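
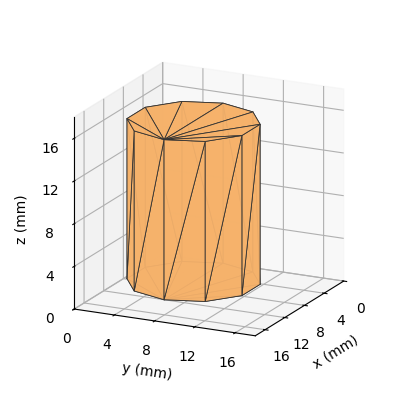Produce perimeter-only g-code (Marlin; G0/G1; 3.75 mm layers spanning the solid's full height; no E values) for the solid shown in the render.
Reading the render: the shape is a regular 10-sided prism (a cylinder approximated with 10 flat sides), circumscribed radius ≈ 6 mm, height ≈ 15 mm (dimensions read to the nearest mm from the axis ticks). For the g-code, the solid's height is divided into equal slices at the stated Δz and each level perimeter traced with G1 moves after a G0 lift.

; perimeter-only toolpath
G21 ; units = mm
G90 ; absolute positioning
G28 ; home
; layer 1
G0 Z3.75
G0 X12.00 Y6.00
G1 X10.85 Y9.53
G1 X7.85 Y11.71
G1 X4.15 Y11.71
G1 X1.15 Y9.53
G1 X0.00 Y6.00
G1 X1.15 Y2.47
G1 X4.15 Y0.29
G1 X7.85 Y0.29
G1 X10.85 Y2.47
G1 X12.00 Y6.00
; layer 2
G0 Z7.50
G0 X12.00 Y6.00
G1 X10.85 Y9.53
G1 X7.85 Y11.71
G1 X4.15 Y11.71
G1 X1.15 Y9.53
G1 X0.00 Y6.00
G1 X1.15 Y2.47
G1 X4.15 Y0.29
G1 X7.85 Y0.29
G1 X10.85 Y2.47
G1 X12.00 Y6.00
; layer 3
G0 Z11.25
G0 X12.00 Y6.00
G1 X10.85 Y9.53
G1 X7.85 Y11.71
G1 X4.15 Y11.71
G1 X1.15 Y9.53
G1 X0.00 Y6.00
G1 X1.15 Y2.47
G1 X4.15 Y0.29
G1 X7.85 Y0.29
G1 X10.85 Y2.47
G1 X12.00 Y6.00
; layer 4
G0 Z15.00
G0 X12.00 Y6.00
G1 X10.85 Y9.53
G1 X7.85 Y11.71
G1 X4.15 Y11.71
G1 X1.15 Y9.53
G1 X0.00 Y6.00
G1 X1.15 Y2.47
G1 X4.15 Y0.29
G1 X7.85 Y0.29
G1 X10.85 Y2.47
G1 X12.00 Y6.00
M2 ; end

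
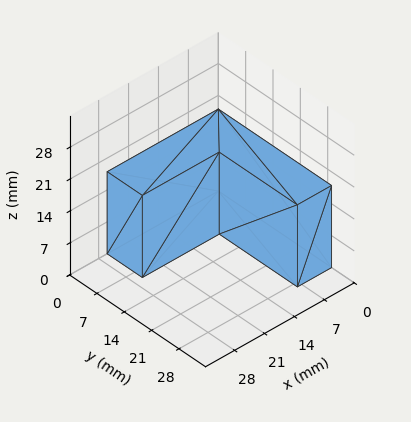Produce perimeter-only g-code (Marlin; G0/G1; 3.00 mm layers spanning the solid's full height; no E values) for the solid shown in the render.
Reading the render: the shape is an L-shaped prism: outer 26 × 29 mm, arm thicknesses ≈ 9 mm (horizontal) and 8 mm (vertical), extruded 18 mm in z (dimensions read to the nearest mm from the axis ticks). For the g-code, the solid's height is divided into equal slices at the stated Δz and each level perimeter traced with G1 moves after a G0 lift.

; perimeter-only toolpath
G21 ; units = mm
G90 ; absolute positioning
G28 ; home
; layer 1
G0 Z3.00
G0 X0.00 Y0.00
G1 X26.00 Y0.00
G1 X26.00 Y9.00
G1 X8.00 Y9.00
G1 X8.00 Y29.00
G1 X0.00 Y29.00
G1 X0.00 Y0.00
; layer 2
G0 Z6.00
G0 X0.00 Y0.00
G1 X26.00 Y0.00
G1 X26.00 Y9.00
G1 X8.00 Y9.00
G1 X8.00 Y29.00
G1 X0.00 Y29.00
G1 X0.00 Y0.00
; layer 3
G0 Z9.00
G0 X0.00 Y0.00
G1 X26.00 Y0.00
G1 X26.00 Y9.00
G1 X8.00 Y9.00
G1 X8.00 Y29.00
G1 X0.00 Y29.00
G1 X0.00 Y0.00
; layer 4
G0 Z12.00
G0 X0.00 Y0.00
G1 X26.00 Y0.00
G1 X26.00 Y9.00
G1 X8.00 Y9.00
G1 X8.00 Y29.00
G1 X0.00 Y29.00
G1 X0.00 Y0.00
; layer 5
G0 Z15.00
G0 X0.00 Y0.00
G1 X26.00 Y0.00
G1 X26.00 Y9.00
G1 X8.00 Y9.00
G1 X8.00 Y29.00
G1 X0.00 Y29.00
G1 X0.00 Y0.00
; layer 6
G0 Z18.00
G0 X0.00 Y0.00
G1 X26.00 Y0.00
G1 X26.00 Y9.00
G1 X8.00 Y9.00
G1 X8.00 Y29.00
G1 X0.00 Y29.00
G1 X0.00 Y0.00
M2 ; end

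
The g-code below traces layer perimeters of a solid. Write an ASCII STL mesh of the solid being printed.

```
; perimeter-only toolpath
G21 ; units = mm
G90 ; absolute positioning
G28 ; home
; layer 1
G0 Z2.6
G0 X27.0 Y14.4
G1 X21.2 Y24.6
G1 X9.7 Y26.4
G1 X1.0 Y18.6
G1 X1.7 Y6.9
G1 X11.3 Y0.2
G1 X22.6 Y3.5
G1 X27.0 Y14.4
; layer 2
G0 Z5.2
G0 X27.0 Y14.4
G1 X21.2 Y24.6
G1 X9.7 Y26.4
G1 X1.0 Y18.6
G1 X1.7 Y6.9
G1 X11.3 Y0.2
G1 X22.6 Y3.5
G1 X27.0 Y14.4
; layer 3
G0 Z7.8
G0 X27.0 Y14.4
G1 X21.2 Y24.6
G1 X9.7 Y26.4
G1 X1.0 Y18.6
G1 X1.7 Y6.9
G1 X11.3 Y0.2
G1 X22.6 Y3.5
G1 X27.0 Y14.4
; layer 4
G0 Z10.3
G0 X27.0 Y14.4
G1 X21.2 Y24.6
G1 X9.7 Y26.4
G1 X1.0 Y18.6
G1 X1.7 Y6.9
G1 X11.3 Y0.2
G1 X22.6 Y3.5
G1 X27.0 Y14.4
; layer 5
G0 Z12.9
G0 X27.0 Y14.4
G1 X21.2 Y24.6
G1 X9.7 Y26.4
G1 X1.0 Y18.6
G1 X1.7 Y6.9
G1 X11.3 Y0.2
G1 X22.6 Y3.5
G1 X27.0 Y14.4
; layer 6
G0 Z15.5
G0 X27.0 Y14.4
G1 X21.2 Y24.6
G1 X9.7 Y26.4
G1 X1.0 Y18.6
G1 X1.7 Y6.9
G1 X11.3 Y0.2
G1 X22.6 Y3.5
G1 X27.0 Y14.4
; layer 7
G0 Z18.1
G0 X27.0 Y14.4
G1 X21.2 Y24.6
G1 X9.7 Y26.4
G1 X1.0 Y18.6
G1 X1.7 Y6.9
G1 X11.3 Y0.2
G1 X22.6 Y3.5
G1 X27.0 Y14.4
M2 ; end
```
solid part
  facet normal 0.0000 0.0000 -1.0000
    outer loop
      vertex 9.7 26.4 0.0
      vertex 21.2 24.6 0.0
      vertex 27.0 14.4 0.0
    endloop
  endfacet
  facet normal 0.0000 0.0000 -1.0000
    outer loop
      vertex 1.0 18.6 0.0
      vertex 9.7 26.4 0.0
      vertex 27.0 14.4 0.0
    endloop
  endfacet
  facet normal 0.0000 0.0000 -1.0000
    outer loop
      vertex 1.7 6.9 0.0
      vertex 1.0 18.6 0.0
      vertex 27.0 14.4 0.0
    endloop
  endfacet
  facet normal 0.0000 0.0000 -1.0000
    outer loop
      vertex 11.3 0.2 0.0
      vertex 1.7 6.9 0.0
      vertex 27.0 14.4 0.0
    endloop
  endfacet
  facet normal 0.0000 0.0000 -1.0000
    outer loop
      vertex 22.6 3.5 0.0
      vertex 11.3 0.2 0.0
      vertex 27.0 14.4 0.0
    endloop
  endfacet
  facet normal 0.0000 0.0000 1.0000
    outer loop
      vertex 27.0 14.4 18.1
      vertex 21.2 24.6 18.1
      vertex 9.7 26.4 18.1
    endloop
  endfacet
  facet normal 0.0000 0.0000 1.0000
    outer loop
      vertex 27.0 14.4 18.1
      vertex 9.7 26.4 18.1
      vertex 1.0 18.6 18.1
    endloop
  endfacet
  facet normal 0.0000 0.0000 1.0000
    outer loop
      vertex 27.0 14.4 18.1
      vertex 1.0 18.6 18.1
      vertex 1.7 6.9 18.1
    endloop
  endfacet
  facet normal 0.0000 0.0000 1.0000
    outer loop
      vertex 27.0 14.4 18.1
      vertex 1.7 6.9 18.1
      vertex 11.3 0.2 18.1
    endloop
  endfacet
  facet normal 0.0000 0.0000 1.0000
    outer loop
      vertex 27.0 14.4 18.1
      vertex 11.3 0.2 18.1
      vertex 22.6 3.5 18.1
    endloop
  endfacet
  facet normal 0.8693 0.4943 0.0000
    outer loop
      vertex 27.0 14.4 0.0
      vertex 21.2 24.6 0.0
      vertex 21.2 24.6 18.1
    endloop
  endfacet
  facet normal 0.8693 0.4943 0.0000
    outer loop
      vertex 27.0 14.4 0.0
      vertex 21.2 24.6 18.1
      vertex 27.0 14.4 18.1
    endloop
  endfacet
  facet normal 0.1546 0.9880 0.0000
    outer loop
      vertex 21.2 24.6 0.0
      vertex 9.7 26.4 0.0
      vertex 9.7 26.4 18.1
    endloop
  endfacet
  facet normal 0.1546 0.9880 0.0000
    outer loop
      vertex 21.2 24.6 0.0
      vertex 9.7 26.4 18.1
      vertex 21.2 24.6 18.1
    endloop
  endfacet
  facet normal -0.6675 0.7446 0.0000
    outer loop
      vertex 9.7 26.4 0.0
      vertex 1.0 18.6 0.0
      vertex 1.0 18.6 18.1
    endloop
  endfacet
  facet normal -0.6675 0.7446 0.0000
    outer loop
      vertex 9.7 26.4 0.0
      vertex 1.0 18.6 18.1
      vertex 9.7 26.4 18.1
    endloop
  endfacet
  facet normal -0.9982 -0.0597 0.0000
    outer loop
      vertex 1.0 18.6 0.0
      vertex 1.7 6.9 0.0
      vertex 1.7 6.9 18.1
    endloop
  endfacet
  facet normal -0.9982 -0.0597 0.0000
    outer loop
      vertex 1.0 18.6 0.0
      vertex 1.7 6.9 18.1
      vertex 1.0 18.6 18.1
    endloop
  endfacet
  facet normal -0.5723 -0.8200 0.0000
    outer loop
      vertex 1.7 6.9 0.0
      vertex 11.3 0.2 0.0
      vertex 11.3 0.2 18.1
    endloop
  endfacet
  facet normal -0.5723 -0.8200 0.0000
    outer loop
      vertex 1.7 6.9 0.0
      vertex 11.3 0.2 18.1
      vertex 1.7 6.9 18.1
    endloop
  endfacet
  facet normal 0.2803 -0.9599 0.0000
    outer loop
      vertex 11.3 0.2 0.0
      vertex 22.6 3.5 0.0
      vertex 22.6 3.5 18.1
    endloop
  endfacet
  facet normal 0.2803 -0.9599 0.0000
    outer loop
      vertex 11.3 0.2 0.0
      vertex 22.6 3.5 18.1
      vertex 11.3 0.2 18.1
    endloop
  endfacet
  facet normal 0.9273 -0.3743 0.0000
    outer loop
      vertex 22.6 3.5 0.0
      vertex 27.0 14.4 0.0
      vertex 27.0 14.4 18.1
    endloop
  endfacet
  facet normal 0.9273 -0.3743 0.0000
    outer loop
      vertex 22.6 3.5 0.0
      vertex 27.0 14.4 18.1
      vertex 22.6 3.5 18.1
    endloop
  endfacet
endsolid part

The G0 Z moves step by Δz≈2.6 mm. Every layer's G1 loop is the same polygon, so the solid is a straight extrusion of it from z=0 to z≈18.1. Closing with flat bottom and top caps and triangulating gives 24 facets — a regular 7-sided prism (a cylinder approximated with 7 flat sides), circumscribed radius ≈ 13.5 mm, height ≈ 18.1 mm.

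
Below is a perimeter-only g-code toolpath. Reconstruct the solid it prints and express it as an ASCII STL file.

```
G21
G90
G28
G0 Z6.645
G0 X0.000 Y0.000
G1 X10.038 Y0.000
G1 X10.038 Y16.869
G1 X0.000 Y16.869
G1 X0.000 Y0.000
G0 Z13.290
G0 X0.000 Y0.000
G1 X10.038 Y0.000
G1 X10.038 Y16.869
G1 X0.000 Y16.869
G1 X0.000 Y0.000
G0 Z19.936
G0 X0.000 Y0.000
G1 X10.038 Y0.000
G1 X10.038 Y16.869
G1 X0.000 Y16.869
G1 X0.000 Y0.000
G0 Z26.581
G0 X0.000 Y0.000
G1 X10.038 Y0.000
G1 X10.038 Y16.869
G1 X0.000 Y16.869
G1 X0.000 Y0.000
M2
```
solid part
  facet normal 0.0000 0.0000 -1.0000
    outer loop
      vertex 10.038 16.869 0.000
      vertex 10.038 0.000 0.000
      vertex 0.000 0.000 0.000
    endloop
  endfacet
  facet normal 0.0000 0.0000 -1.0000
    outer loop
      vertex 0.000 16.869 0.000
      vertex 10.038 16.869 0.000
      vertex 0.000 0.000 0.000
    endloop
  endfacet
  facet normal 0.0000 0.0000 1.0000
    outer loop
      vertex 0.000 0.000 26.581
      vertex 10.038 0.000 26.581
      vertex 10.038 16.869 26.581
    endloop
  endfacet
  facet normal 0.0000 0.0000 1.0000
    outer loop
      vertex 0.000 0.000 26.581
      vertex 10.038 16.869 26.581
      vertex 0.000 16.869 26.581
    endloop
  endfacet
  facet normal 0.0000 -1.0000 0.0000
    outer loop
      vertex 0.000 0.000 0.000
      vertex 10.038 0.000 0.000
      vertex 10.038 0.000 26.581
    endloop
  endfacet
  facet normal 0.0000 -1.0000 0.0000
    outer loop
      vertex 0.000 0.000 0.000
      vertex 10.038 0.000 26.581
      vertex 0.000 0.000 26.581
    endloop
  endfacet
  facet normal 0.0000 1.0000 0.0000
    outer loop
      vertex 10.038 16.869 26.581
      vertex 10.038 16.869 0.000
      vertex 0.000 16.869 0.000
    endloop
  endfacet
  facet normal 0.0000 1.0000 0.0000
    outer loop
      vertex 0.000 16.869 26.581
      vertex 10.038 16.869 26.581
      vertex 0.000 16.869 0.000
    endloop
  endfacet
  facet normal -1.0000 0.0000 0.0000
    outer loop
      vertex 0.000 16.869 26.581
      vertex 0.000 16.869 0.000
      vertex 0.000 0.000 0.000
    endloop
  endfacet
  facet normal -1.0000 0.0000 0.0000
    outer loop
      vertex 0.000 0.000 26.581
      vertex 0.000 16.869 26.581
      vertex 0.000 0.000 0.000
    endloop
  endfacet
  facet normal 1.0000 0.0000 0.0000
    outer loop
      vertex 10.038 0.000 0.000
      vertex 10.038 16.869 0.000
      vertex 10.038 16.869 26.581
    endloop
  endfacet
  facet normal 1.0000 0.0000 0.0000
    outer loop
      vertex 10.038 0.000 0.000
      vertex 10.038 16.869 26.581
      vertex 10.038 0.000 26.581
    endloop
  endfacet
endsolid part

The G0 Z moves step by Δz≈6.645 mm. Every layer's G1 loop is the same polygon, so the solid is a straight extrusion of it from z=0 to z≈26.6. Closing with flat bottom and top caps and triangulating gives 12 facets — a rectangular box, roughly 10 × 16.9 mm footprint and 26.6 mm tall.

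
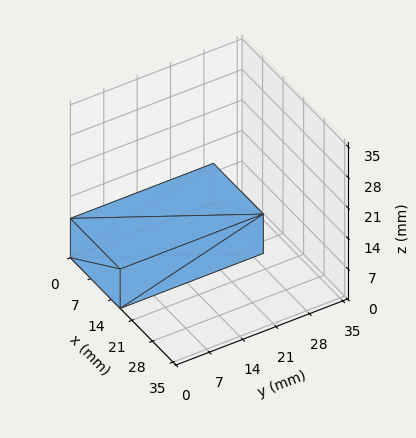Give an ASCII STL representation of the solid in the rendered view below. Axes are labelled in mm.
Reading the render: the shape is a rectangular box, roughly 17 × 30 mm footprint and 9 mm tall (dimensions read to the nearest mm from the axis ticks). For the STL, each face is triangulated and given an outward normal.

solid part
  facet normal 0.0000 0.0000 -1.0000
    outer loop
      vertex 17.00 30.00 0.00
      vertex 17.00 0.00 0.00
      vertex 0.00 0.00 0.00
    endloop
  endfacet
  facet normal 0.0000 0.0000 -1.0000
    outer loop
      vertex 0.00 30.00 0.00
      vertex 17.00 30.00 0.00
      vertex 0.00 0.00 0.00
    endloop
  endfacet
  facet normal 0.0000 0.0000 1.0000
    outer loop
      vertex 0.00 0.00 9.00
      vertex 17.00 0.00 9.00
      vertex 17.00 30.00 9.00
    endloop
  endfacet
  facet normal 0.0000 0.0000 1.0000
    outer loop
      vertex 0.00 0.00 9.00
      vertex 17.00 30.00 9.00
      vertex 0.00 30.00 9.00
    endloop
  endfacet
  facet normal 0.0000 -1.0000 0.0000
    outer loop
      vertex 0.00 0.00 0.00
      vertex 17.00 0.00 0.00
      vertex 17.00 0.00 9.00
    endloop
  endfacet
  facet normal 0.0000 -1.0000 0.0000
    outer loop
      vertex 0.00 0.00 0.00
      vertex 17.00 0.00 9.00
      vertex 0.00 0.00 9.00
    endloop
  endfacet
  facet normal 0.0000 1.0000 0.0000
    outer loop
      vertex 17.00 30.00 9.00
      vertex 17.00 30.00 0.00
      vertex 0.00 30.00 0.00
    endloop
  endfacet
  facet normal 0.0000 1.0000 0.0000
    outer loop
      vertex 0.00 30.00 9.00
      vertex 17.00 30.00 9.00
      vertex 0.00 30.00 0.00
    endloop
  endfacet
  facet normal -1.0000 0.0000 0.0000
    outer loop
      vertex 0.00 30.00 9.00
      vertex 0.00 30.00 0.00
      vertex 0.00 0.00 0.00
    endloop
  endfacet
  facet normal -1.0000 0.0000 0.0000
    outer loop
      vertex 0.00 0.00 9.00
      vertex 0.00 30.00 9.00
      vertex 0.00 0.00 0.00
    endloop
  endfacet
  facet normal 1.0000 0.0000 0.0000
    outer loop
      vertex 17.00 0.00 0.00
      vertex 17.00 30.00 0.00
      vertex 17.00 30.00 9.00
    endloop
  endfacet
  facet normal 1.0000 0.0000 0.0000
    outer loop
      vertex 17.00 0.00 0.00
      vertex 17.00 30.00 9.00
      vertex 17.00 0.00 9.00
    endloop
  endfacet
endsolid part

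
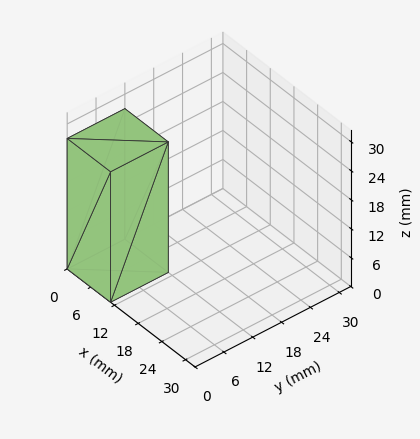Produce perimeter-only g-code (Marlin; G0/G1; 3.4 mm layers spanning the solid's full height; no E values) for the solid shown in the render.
Reading the render: the shape is a rectangular box, roughly 11 × 12 mm footprint and 27 mm tall (dimensions read to the nearest mm from the axis ticks). For the g-code, the solid's height is divided into equal slices at the stated Δz and each level perimeter traced with G1 moves after a G0 lift.

; perimeter-only toolpath
G21 ; units = mm
G90 ; absolute positioning
G28 ; home
; layer 1
G0 Z3.4
G0 X0.0 Y0.0
G1 X11.0 Y0.0
G1 X11.0 Y12.0
G1 X0.0 Y12.0
G1 X0.0 Y0.0
; layer 2
G0 Z6.8
G0 X0.0 Y0.0
G1 X11.0 Y0.0
G1 X11.0 Y12.0
G1 X0.0 Y12.0
G1 X0.0 Y0.0
; layer 3
G0 Z10.1
G0 X0.0 Y0.0
G1 X11.0 Y0.0
G1 X11.0 Y12.0
G1 X0.0 Y12.0
G1 X0.0 Y0.0
; layer 4
G0 Z13.5
G0 X0.0 Y0.0
G1 X11.0 Y0.0
G1 X11.0 Y12.0
G1 X0.0 Y12.0
G1 X0.0 Y0.0
; layer 5
G0 Z16.9
G0 X0.0 Y0.0
G1 X11.0 Y0.0
G1 X11.0 Y12.0
G1 X0.0 Y12.0
G1 X0.0 Y0.0
; layer 6
G0 Z20.2
G0 X0.0 Y0.0
G1 X11.0 Y0.0
G1 X11.0 Y12.0
G1 X0.0 Y12.0
G1 X0.0 Y0.0
; layer 7
G0 Z23.6
G0 X0.0 Y0.0
G1 X11.0 Y0.0
G1 X11.0 Y12.0
G1 X0.0 Y12.0
G1 X0.0 Y0.0
; layer 8
G0 Z27.0
G0 X0.0 Y0.0
G1 X11.0 Y0.0
G1 X11.0 Y12.0
G1 X0.0 Y12.0
G1 X0.0 Y0.0
M2 ; end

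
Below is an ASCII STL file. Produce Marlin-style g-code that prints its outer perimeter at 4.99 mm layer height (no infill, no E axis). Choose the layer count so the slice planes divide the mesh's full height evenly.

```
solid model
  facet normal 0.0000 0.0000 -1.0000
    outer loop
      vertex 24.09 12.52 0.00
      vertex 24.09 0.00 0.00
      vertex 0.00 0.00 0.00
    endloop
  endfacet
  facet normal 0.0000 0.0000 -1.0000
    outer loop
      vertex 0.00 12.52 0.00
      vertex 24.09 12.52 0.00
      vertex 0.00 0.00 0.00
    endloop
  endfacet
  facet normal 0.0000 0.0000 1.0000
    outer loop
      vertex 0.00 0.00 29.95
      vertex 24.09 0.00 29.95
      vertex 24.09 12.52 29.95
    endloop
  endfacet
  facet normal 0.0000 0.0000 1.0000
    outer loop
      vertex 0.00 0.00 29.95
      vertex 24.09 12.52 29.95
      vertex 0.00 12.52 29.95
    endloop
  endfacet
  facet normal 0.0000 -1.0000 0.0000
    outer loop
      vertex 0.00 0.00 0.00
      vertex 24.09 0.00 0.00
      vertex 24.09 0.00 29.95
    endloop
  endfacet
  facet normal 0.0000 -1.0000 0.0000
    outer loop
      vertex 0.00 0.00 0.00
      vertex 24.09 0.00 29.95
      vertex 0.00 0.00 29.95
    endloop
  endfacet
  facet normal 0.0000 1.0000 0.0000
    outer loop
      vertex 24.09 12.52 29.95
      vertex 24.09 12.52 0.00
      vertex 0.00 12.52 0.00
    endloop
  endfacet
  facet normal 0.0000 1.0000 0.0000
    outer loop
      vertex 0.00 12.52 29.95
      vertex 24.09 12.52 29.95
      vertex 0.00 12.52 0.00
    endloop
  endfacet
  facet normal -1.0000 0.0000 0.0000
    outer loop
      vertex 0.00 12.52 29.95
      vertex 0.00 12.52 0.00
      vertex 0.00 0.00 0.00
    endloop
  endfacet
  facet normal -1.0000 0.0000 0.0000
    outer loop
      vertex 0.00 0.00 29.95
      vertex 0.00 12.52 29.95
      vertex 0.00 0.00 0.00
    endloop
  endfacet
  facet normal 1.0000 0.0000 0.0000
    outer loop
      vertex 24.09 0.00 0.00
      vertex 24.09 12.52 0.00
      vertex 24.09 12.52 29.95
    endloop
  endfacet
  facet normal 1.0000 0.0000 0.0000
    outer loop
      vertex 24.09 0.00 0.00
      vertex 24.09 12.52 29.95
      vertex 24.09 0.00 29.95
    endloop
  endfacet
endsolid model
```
; perimeter-only toolpath
G21 ; units = mm
G90 ; absolute positioning
G28 ; home
; layer 1
G0 Z4.99
G0 X0.00 Y0.00
G1 X24.09 Y0.00
G1 X24.09 Y12.52
G1 X0.00 Y12.52
G1 X0.00 Y0.00
; layer 2
G0 Z9.98
G0 X0.00 Y0.00
G1 X24.09 Y0.00
G1 X24.09 Y12.52
G1 X0.00 Y12.52
G1 X0.00 Y0.00
; layer 3
G0 Z14.97
G0 X0.00 Y0.00
G1 X24.09 Y0.00
G1 X24.09 Y12.52
G1 X0.00 Y12.52
G1 X0.00 Y0.00
; layer 4
G0 Z19.97
G0 X0.00 Y0.00
G1 X24.09 Y0.00
G1 X24.09 Y12.52
G1 X0.00 Y12.52
G1 X0.00 Y0.00
; layer 5
G0 Z24.96
G0 X0.00 Y0.00
G1 X24.09 Y0.00
G1 X24.09 Y12.52
G1 X0.00 Y12.52
G1 X0.00 Y0.00
; layer 6
G0 Z29.95
G0 X0.00 Y0.00
G1 X24.09 Y0.00
G1 X24.09 Y12.52
G1 X0.00 Y12.52
G1 X0.00 Y0.00
M2 ; end

The solid is a rectangular box, roughly 24.1 × 12.5 mm footprint and 29.9 mm tall. Slicing at Δz = 4.99 mm — 6 equal slices spanning the solid's height, so layer i sits at z = i·h/6 — gives 6 non-empty perimeters. Each is a 4-segment closed polygon; G0 lifts to the layer z and rapids to the start vertex, then G1 traces the edges.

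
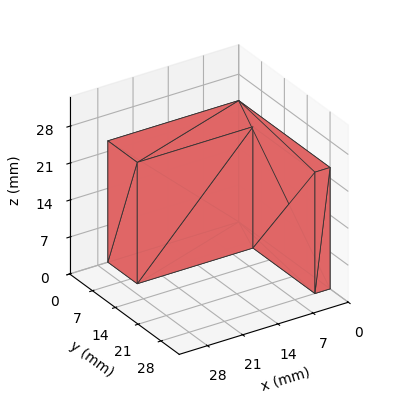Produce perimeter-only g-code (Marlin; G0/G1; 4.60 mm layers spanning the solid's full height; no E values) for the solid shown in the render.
Reading the render: the shape is an L-shaped prism: outer 26 × 28 mm, arm thicknesses ≈ 9 mm (horizontal) and 3 mm (vertical), extruded 23 mm in z (dimensions read to the nearest mm from the axis ticks). For the g-code, the solid's height is divided into equal slices at the stated Δz and each level perimeter traced with G1 moves after a G0 lift.

; perimeter-only toolpath
G21 ; units = mm
G90 ; absolute positioning
G28 ; home
; layer 1
G0 Z4.60
G0 X0.00 Y0.00
G1 X26.00 Y0.00
G1 X26.00 Y9.00
G1 X3.00 Y9.00
G1 X3.00 Y28.00
G1 X0.00 Y28.00
G1 X0.00 Y0.00
; layer 2
G0 Z9.20
G0 X0.00 Y0.00
G1 X26.00 Y0.00
G1 X26.00 Y9.00
G1 X3.00 Y9.00
G1 X3.00 Y28.00
G1 X0.00 Y28.00
G1 X0.00 Y0.00
; layer 3
G0 Z13.80
G0 X0.00 Y0.00
G1 X26.00 Y0.00
G1 X26.00 Y9.00
G1 X3.00 Y9.00
G1 X3.00 Y28.00
G1 X0.00 Y28.00
G1 X0.00 Y0.00
; layer 4
G0 Z18.40
G0 X0.00 Y0.00
G1 X26.00 Y0.00
G1 X26.00 Y9.00
G1 X3.00 Y9.00
G1 X3.00 Y28.00
G1 X0.00 Y28.00
G1 X0.00 Y0.00
; layer 5
G0 Z23.00
G0 X0.00 Y0.00
G1 X26.00 Y0.00
G1 X26.00 Y9.00
G1 X3.00 Y9.00
G1 X3.00 Y28.00
G1 X0.00 Y28.00
G1 X0.00 Y0.00
M2 ; end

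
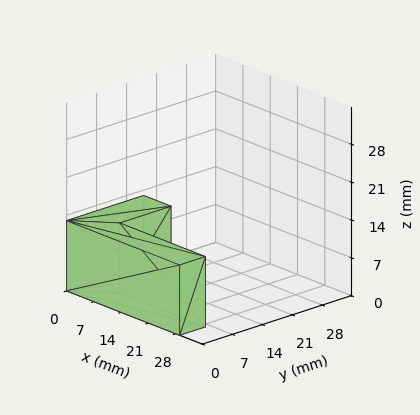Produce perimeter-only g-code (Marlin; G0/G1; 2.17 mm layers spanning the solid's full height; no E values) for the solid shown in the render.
Reading the render: the shape is an L-shaped prism: outer 29 × 18 mm, arm thicknesses ≈ 6 mm (horizontal) and 7 mm (vertical), extruded 13 mm in z (dimensions read to the nearest mm from the axis ticks). For the g-code, the solid's height is divided into equal slices at the stated Δz and each level perimeter traced with G1 moves after a G0 lift.

; perimeter-only toolpath
G21 ; units = mm
G90 ; absolute positioning
G28 ; home
; layer 1
G0 Z2.17
G0 X0.00 Y0.00
G1 X29.00 Y0.00
G1 X29.00 Y6.00
G1 X7.00 Y6.00
G1 X7.00 Y18.00
G1 X0.00 Y18.00
G1 X0.00 Y0.00
; layer 2
G0 Z4.33
G0 X0.00 Y0.00
G1 X29.00 Y0.00
G1 X29.00 Y6.00
G1 X7.00 Y6.00
G1 X7.00 Y18.00
G1 X0.00 Y18.00
G1 X0.00 Y0.00
; layer 3
G0 Z6.50
G0 X0.00 Y0.00
G1 X29.00 Y0.00
G1 X29.00 Y6.00
G1 X7.00 Y6.00
G1 X7.00 Y18.00
G1 X0.00 Y18.00
G1 X0.00 Y0.00
; layer 4
G0 Z8.67
G0 X0.00 Y0.00
G1 X29.00 Y0.00
G1 X29.00 Y6.00
G1 X7.00 Y6.00
G1 X7.00 Y18.00
G1 X0.00 Y18.00
G1 X0.00 Y0.00
; layer 5
G0 Z10.83
G0 X0.00 Y0.00
G1 X29.00 Y0.00
G1 X29.00 Y6.00
G1 X7.00 Y6.00
G1 X7.00 Y18.00
G1 X0.00 Y18.00
G1 X0.00 Y0.00
; layer 6
G0 Z13.00
G0 X0.00 Y0.00
G1 X29.00 Y0.00
G1 X29.00 Y6.00
G1 X7.00 Y6.00
G1 X7.00 Y18.00
G1 X0.00 Y18.00
G1 X0.00 Y0.00
M2 ; end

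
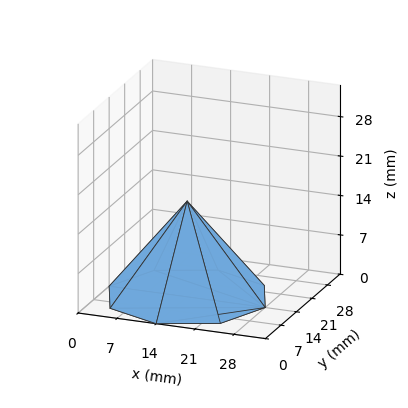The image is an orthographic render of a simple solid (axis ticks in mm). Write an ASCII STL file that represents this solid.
Reading the render: the shape is a regular 8-sided pyramid, base circumscribed radius ≈ 14 mm, apex at z ≈ 17 mm (dimensions read to the nearest mm from the axis ticks). For the STL, each face is triangulated and given an outward normal.

solid part
  facet normal 0.0000 0.0000 -1.0000
    outer loop
      vertex 14.000 28.000 0.000
      vertex 23.899 23.899 0.000
      vertex 28.000 14.000 0.000
    endloop
  endfacet
  facet normal 0.0000 0.0000 -1.0000
    outer loop
      vertex 4.101 23.899 0.000
      vertex 14.000 28.000 0.000
      vertex 28.000 14.000 0.000
    endloop
  endfacet
  facet normal 0.0000 0.0000 -1.0000
    outer loop
      vertex 0.000 14.000 0.000
      vertex 4.101 23.899 0.000
      vertex 28.000 14.000 0.000
    endloop
  endfacet
  facet normal 0.0000 0.0000 -1.0000
    outer loop
      vertex 4.101 4.101 0.000
      vertex 0.000 14.000 0.000
      vertex 28.000 14.000 0.000
    endloop
  endfacet
  facet normal 0.0000 0.0000 -1.0000
    outer loop
      vertex 14.000 0.000 0.000
      vertex 4.101 4.101 0.000
      vertex 28.000 14.000 0.000
    endloop
  endfacet
  facet normal 0.0000 0.0000 -1.0000
    outer loop
      vertex 23.899 4.101 0.000
      vertex 14.000 0.000 0.000
      vertex 28.000 14.000 0.000
    endloop
  endfacet
  facet normal 0.7352 0.3046 0.6055
    outer loop
      vertex 28.000 14.000 0.000
      vertex 23.899 23.899 0.000
      vertex 14.000 14.000 17.000
    endloop
  endfacet
  facet normal 0.3046 0.7352 0.6055
    outer loop
      vertex 23.899 23.899 0.000
      vertex 14.000 28.000 0.000
      vertex 14.000 14.000 17.000
    endloop
  endfacet
  facet normal -0.3046 0.7352 0.6055
    outer loop
      vertex 14.000 28.000 0.000
      vertex 4.101 23.899 0.000
      vertex 14.000 14.000 17.000
    endloop
  endfacet
  facet normal -0.7352 0.3046 0.6055
    outer loop
      vertex 4.101 23.899 0.000
      vertex 0.000 14.000 0.000
      vertex 14.000 14.000 17.000
    endloop
  endfacet
  facet normal -0.7352 -0.3046 0.6055
    outer loop
      vertex 0.000 14.000 0.000
      vertex 4.101 4.101 0.000
      vertex 14.000 14.000 17.000
    endloop
  endfacet
  facet normal -0.3046 -0.7352 0.6055
    outer loop
      vertex 4.101 4.101 0.000
      vertex 14.000 0.000 0.000
      vertex 14.000 14.000 17.000
    endloop
  endfacet
  facet normal 0.3046 -0.7352 0.6055
    outer loop
      vertex 14.000 0.000 0.000
      vertex 23.899 4.101 0.000
      vertex 14.000 14.000 17.000
    endloop
  endfacet
  facet normal 0.7352 -0.3046 0.6055
    outer loop
      vertex 23.899 4.101 0.000
      vertex 28.000 14.000 0.000
      vertex 14.000 14.000 17.000
    endloop
  endfacet
endsolid part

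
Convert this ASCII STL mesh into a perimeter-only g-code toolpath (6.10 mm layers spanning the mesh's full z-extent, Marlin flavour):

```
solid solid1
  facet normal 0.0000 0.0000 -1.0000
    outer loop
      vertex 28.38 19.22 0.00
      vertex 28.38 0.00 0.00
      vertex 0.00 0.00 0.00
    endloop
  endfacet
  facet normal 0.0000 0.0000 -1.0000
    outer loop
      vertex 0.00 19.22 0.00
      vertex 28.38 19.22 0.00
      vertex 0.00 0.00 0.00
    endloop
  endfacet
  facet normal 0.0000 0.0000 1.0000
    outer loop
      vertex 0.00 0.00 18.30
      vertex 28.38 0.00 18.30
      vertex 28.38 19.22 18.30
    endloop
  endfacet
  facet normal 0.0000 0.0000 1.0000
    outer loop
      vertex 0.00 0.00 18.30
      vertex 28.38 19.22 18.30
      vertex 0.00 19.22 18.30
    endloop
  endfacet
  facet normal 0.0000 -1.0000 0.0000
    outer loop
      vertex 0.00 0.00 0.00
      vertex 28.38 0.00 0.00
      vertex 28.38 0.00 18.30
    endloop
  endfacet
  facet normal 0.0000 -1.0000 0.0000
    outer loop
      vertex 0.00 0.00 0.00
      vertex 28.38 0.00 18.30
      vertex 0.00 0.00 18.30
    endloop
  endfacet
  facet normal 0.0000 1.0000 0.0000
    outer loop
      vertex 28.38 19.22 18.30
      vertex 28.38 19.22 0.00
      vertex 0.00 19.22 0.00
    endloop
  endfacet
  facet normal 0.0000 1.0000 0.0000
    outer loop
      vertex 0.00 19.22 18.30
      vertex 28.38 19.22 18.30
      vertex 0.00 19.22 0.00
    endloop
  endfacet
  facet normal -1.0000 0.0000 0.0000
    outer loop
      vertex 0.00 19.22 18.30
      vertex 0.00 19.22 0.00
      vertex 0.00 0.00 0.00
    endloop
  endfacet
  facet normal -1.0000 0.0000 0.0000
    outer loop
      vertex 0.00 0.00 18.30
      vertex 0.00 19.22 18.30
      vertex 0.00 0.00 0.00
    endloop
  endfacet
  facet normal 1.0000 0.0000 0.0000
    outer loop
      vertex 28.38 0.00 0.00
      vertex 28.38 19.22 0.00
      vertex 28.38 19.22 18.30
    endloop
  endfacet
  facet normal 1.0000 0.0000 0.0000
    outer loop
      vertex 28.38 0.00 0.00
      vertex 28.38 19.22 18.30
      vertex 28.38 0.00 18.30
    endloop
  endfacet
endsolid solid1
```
; perimeter-only toolpath
G21 ; units = mm
G90 ; absolute positioning
G28 ; home
; layer 1
G0 Z6.10
G0 X0.00 Y0.00
G1 X28.38 Y0.00
G1 X28.38 Y19.22
G1 X0.00 Y19.22
G1 X0.00 Y0.00
; layer 2
G0 Z12.20
G0 X0.00 Y0.00
G1 X28.38 Y0.00
G1 X28.38 Y19.22
G1 X0.00 Y19.22
G1 X0.00 Y0.00
; layer 3
G0 Z18.30
G0 X0.00 Y0.00
G1 X28.38 Y0.00
G1 X28.38 Y19.22
G1 X0.00 Y19.22
G1 X0.00 Y0.00
M2 ; end

The solid is a rectangular box, roughly 28.4 × 19.2 mm footprint and 18.3 mm tall. Slicing at Δz = 6.10 mm — 3 equal slices spanning the solid's height, so layer i sits at z = i·h/3 — gives 3 non-empty perimeters. Each is a 4-segment closed polygon; G0 lifts to the layer z and rapids to the start vertex, then G1 traces the edges.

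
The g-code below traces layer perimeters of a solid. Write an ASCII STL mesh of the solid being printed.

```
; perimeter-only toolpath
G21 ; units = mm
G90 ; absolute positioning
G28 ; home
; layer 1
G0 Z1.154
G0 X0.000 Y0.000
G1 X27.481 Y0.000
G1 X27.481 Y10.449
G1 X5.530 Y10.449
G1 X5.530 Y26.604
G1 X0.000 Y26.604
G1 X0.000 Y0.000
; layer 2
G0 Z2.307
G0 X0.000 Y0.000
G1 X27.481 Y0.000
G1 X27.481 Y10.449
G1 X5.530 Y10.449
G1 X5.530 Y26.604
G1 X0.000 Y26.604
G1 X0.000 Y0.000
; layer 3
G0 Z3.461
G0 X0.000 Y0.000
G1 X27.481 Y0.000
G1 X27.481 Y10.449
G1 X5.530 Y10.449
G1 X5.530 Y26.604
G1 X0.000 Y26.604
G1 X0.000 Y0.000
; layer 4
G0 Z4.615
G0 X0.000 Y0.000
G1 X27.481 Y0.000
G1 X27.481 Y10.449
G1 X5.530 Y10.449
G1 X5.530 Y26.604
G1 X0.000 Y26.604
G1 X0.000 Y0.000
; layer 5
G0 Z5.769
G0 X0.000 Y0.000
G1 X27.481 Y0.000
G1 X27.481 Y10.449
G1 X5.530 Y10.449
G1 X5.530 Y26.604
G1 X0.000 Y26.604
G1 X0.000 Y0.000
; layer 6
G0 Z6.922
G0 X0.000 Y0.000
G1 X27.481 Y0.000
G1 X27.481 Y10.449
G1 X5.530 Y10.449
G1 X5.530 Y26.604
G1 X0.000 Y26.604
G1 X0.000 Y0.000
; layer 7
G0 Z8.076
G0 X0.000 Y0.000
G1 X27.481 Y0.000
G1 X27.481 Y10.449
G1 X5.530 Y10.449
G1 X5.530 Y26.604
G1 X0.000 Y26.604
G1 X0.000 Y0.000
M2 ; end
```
solid part
  facet normal 0.0000 0.0000 -1.0000
    outer loop
      vertex 27.481 10.449 0.000
      vertex 27.481 0.000 0.000
      vertex 0.000 0.000 0.000
    endloop
  endfacet
  facet normal 0.0000 0.0000 -1.0000
    outer loop
      vertex 5.530 10.449 0.000
      vertex 27.481 10.449 0.000
      vertex 0.000 0.000 0.000
    endloop
  endfacet
  facet normal 0.0000 0.0000 -1.0000
    outer loop
      vertex 5.530 26.604 0.000
      vertex 5.530 10.449 0.000
      vertex 0.000 0.000 0.000
    endloop
  endfacet
  facet normal 0.0000 0.0000 -1.0000
    outer loop
      vertex 0.000 26.604 0.000
      vertex 5.530 26.604 0.000
      vertex 0.000 0.000 0.000
    endloop
  endfacet
  facet normal 0.0000 0.0000 1.0000
    outer loop
      vertex 0.000 0.000 8.076
      vertex 27.481 0.000 8.076
      vertex 27.481 10.449 8.076
    endloop
  endfacet
  facet normal 0.0000 0.0000 1.0000
    outer loop
      vertex 0.000 0.000 8.076
      vertex 27.481 10.449 8.076
      vertex 5.530 10.449 8.076
    endloop
  endfacet
  facet normal 0.0000 0.0000 1.0000
    outer loop
      vertex 0.000 0.000 8.076
      vertex 5.530 10.449 8.076
      vertex 5.530 26.604 8.076
    endloop
  endfacet
  facet normal 0.0000 0.0000 1.0000
    outer loop
      vertex 0.000 0.000 8.076
      vertex 5.530 26.604 8.076
      vertex 0.000 26.604 8.076
    endloop
  endfacet
  facet normal 0.0000 -1.0000 0.0000
    outer loop
      vertex 0.000 0.000 0.000
      vertex 27.481 0.000 0.000
      vertex 27.481 0.000 8.076
    endloop
  endfacet
  facet normal 0.0000 -1.0000 0.0000
    outer loop
      vertex 0.000 0.000 0.000
      vertex 27.481 0.000 8.076
      vertex 0.000 0.000 8.076
    endloop
  endfacet
  facet normal 1.0000 0.0000 0.0000
    outer loop
      vertex 27.481 0.000 0.000
      vertex 27.481 10.449 0.000
      vertex 27.481 10.449 8.076
    endloop
  endfacet
  facet normal 1.0000 0.0000 0.0000
    outer loop
      vertex 27.481 0.000 0.000
      vertex 27.481 10.449 8.076
      vertex 27.481 0.000 8.076
    endloop
  endfacet
  facet normal 0.0000 1.0000 0.0000
    outer loop
      vertex 27.481 10.449 0.000
      vertex 5.530 10.449 0.000
      vertex 5.530 10.449 8.076
    endloop
  endfacet
  facet normal 0.0000 1.0000 0.0000
    outer loop
      vertex 27.481 10.449 0.000
      vertex 5.530 10.449 8.076
      vertex 27.481 10.449 8.076
    endloop
  endfacet
  facet normal 1.0000 0.0000 0.0000
    outer loop
      vertex 5.530 10.449 0.000
      vertex 5.530 26.604 0.000
      vertex 5.530 26.604 8.076
    endloop
  endfacet
  facet normal 1.0000 0.0000 0.0000
    outer loop
      vertex 5.530 10.449 0.000
      vertex 5.530 26.604 8.076
      vertex 5.530 10.449 8.076
    endloop
  endfacet
  facet normal 0.0000 1.0000 0.0000
    outer loop
      vertex 5.530 26.604 0.000
      vertex 0.000 26.604 0.000
      vertex 0.000 26.604 8.076
    endloop
  endfacet
  facet normal 0.0000 1.0000 0.0000
    outer loop
      vertex 5.530 26.604 0.000
      vertex 0.000 26.604 8.076
      vertex 5.530 26.604 8.076
    endloop
  endfacet
  facet normal -1.0000 0.0000 0.0000
    outer loop
      vertex 0.000 26.604 0.000
      vertex 0.000 0.000 0.000
      vertex 0.000 0.000 8.076
    endloop
  endfacet
  facet normal -1.0000 0.0000 0.0000
    outer loop
      vertex 0.000 26.604 0.000
      vertex 0.000 0.000 8.076
      vertex 0.000 26.604 8.076
    endloop
  endfacet
endsolid part

The G0 Z moves step by Δz≈1.154 mm. Every layer's G1 loop is the same polygon, so the solid is a straight extrusion of it from z=0 to z≈8.08. Closing with flat bottom and top caps and triangulating gives 20 facets — an L-shaped prism: outer 27.5 × 26.6 mm, arm thicknesses ≈ 10.4 mm (horizontal) and 5.53 mm (vertical), extruded 8.08 mm in z.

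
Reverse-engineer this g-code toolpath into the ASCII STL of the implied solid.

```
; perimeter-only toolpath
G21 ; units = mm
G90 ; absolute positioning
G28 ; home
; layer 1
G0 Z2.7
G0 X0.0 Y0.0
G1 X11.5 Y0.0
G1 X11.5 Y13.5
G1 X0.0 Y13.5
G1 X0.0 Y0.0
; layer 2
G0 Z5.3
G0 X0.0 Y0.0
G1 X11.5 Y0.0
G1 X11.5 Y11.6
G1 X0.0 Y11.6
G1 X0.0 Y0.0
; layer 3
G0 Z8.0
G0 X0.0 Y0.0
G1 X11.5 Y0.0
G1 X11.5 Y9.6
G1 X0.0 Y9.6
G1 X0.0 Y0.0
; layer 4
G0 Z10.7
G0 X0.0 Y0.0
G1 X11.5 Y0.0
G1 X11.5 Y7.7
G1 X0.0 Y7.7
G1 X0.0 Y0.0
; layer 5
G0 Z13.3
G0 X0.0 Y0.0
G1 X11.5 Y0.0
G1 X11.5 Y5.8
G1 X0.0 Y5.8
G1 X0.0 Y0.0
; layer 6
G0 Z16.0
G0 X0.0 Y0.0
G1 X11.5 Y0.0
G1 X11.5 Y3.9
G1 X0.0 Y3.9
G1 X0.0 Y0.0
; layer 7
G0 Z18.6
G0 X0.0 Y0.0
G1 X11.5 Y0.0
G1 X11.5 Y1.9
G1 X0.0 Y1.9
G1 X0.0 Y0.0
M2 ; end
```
solid part
  facet normal 0.0000 0.0000 -1.0000
    outer loop
      vertex 11.5 15.4 0.0
      vertex 11.5 0.0 0.0
      vertex 0.0 0.0 0.0
    endloop
  endfacet
  facet normal 0.0000 0.0000 -1.0000
    outer loop
      vertex 0.0 15.4 0.0
      vertex 11.5 15.4 0.0
      vertex 0.0 0.0 0.0
    endloop
  endfacet
  facet normal 0.0000 -1.0000 0.0000
    outer loop
      vertex 0.0 0.0 0.0
      vertex 11.5 0.0 0.0
      vertex 11.5 0.0 21.3
    endloop
  endfacet
  facet normal 0.0000 -1.0000 0.0000
    outer loop
      vertex 0.0 0.0 0.0
      vertex 11.5 0.0 21.3
      vertex 0.0 0.0 21.3
    endloop
  endfacet
  facet normal 0.0000 0.8104 0.5859
    outer loop
      vertex 0.0 0.0 21.3
      vertex 11.5 0.0 21.3
      vertex 11.5 15.4 0.0
    endloop
  endfacet
  facet normal 0.0000 0.8104 0.5859
    outer loop
      vertex 0.0 0.0 21.3
      vertex 11.5 15.4 0.0
      vertex 0.0 15.4 0.0
    endloop
  endfacet
  facet normal -1.0000 0.0000 0.0000
    outer loop
      vertex 0.0 0.0 21.3
      vertex 0.0 15.4 0.0
      vertex 0.0 0.0 0.0
    endloop
  endfacet
  facet normal 1.0000 0.0000 0.0000
    outer loop
      vertex 11.5 0.0 0.0
      vertex 11.5 15.4 0.0
      vertex 11.5 0.0 21.3
    endloop
  endfacet
endsolid part

The G0 Z moves step by Δz≈2.7 mm. The G1 loops shrink linearly with z, so the solid tapers from its base footprint up to z≈21.3. Closing with a flat bottom cap and the tapered top and triangulating gives 8 facets — a wedge (ramp): 11.5 × 15.4 mm base, rising to 21.3 mm along the y=0 edge and sloping linearly to z=0 at y=15.4.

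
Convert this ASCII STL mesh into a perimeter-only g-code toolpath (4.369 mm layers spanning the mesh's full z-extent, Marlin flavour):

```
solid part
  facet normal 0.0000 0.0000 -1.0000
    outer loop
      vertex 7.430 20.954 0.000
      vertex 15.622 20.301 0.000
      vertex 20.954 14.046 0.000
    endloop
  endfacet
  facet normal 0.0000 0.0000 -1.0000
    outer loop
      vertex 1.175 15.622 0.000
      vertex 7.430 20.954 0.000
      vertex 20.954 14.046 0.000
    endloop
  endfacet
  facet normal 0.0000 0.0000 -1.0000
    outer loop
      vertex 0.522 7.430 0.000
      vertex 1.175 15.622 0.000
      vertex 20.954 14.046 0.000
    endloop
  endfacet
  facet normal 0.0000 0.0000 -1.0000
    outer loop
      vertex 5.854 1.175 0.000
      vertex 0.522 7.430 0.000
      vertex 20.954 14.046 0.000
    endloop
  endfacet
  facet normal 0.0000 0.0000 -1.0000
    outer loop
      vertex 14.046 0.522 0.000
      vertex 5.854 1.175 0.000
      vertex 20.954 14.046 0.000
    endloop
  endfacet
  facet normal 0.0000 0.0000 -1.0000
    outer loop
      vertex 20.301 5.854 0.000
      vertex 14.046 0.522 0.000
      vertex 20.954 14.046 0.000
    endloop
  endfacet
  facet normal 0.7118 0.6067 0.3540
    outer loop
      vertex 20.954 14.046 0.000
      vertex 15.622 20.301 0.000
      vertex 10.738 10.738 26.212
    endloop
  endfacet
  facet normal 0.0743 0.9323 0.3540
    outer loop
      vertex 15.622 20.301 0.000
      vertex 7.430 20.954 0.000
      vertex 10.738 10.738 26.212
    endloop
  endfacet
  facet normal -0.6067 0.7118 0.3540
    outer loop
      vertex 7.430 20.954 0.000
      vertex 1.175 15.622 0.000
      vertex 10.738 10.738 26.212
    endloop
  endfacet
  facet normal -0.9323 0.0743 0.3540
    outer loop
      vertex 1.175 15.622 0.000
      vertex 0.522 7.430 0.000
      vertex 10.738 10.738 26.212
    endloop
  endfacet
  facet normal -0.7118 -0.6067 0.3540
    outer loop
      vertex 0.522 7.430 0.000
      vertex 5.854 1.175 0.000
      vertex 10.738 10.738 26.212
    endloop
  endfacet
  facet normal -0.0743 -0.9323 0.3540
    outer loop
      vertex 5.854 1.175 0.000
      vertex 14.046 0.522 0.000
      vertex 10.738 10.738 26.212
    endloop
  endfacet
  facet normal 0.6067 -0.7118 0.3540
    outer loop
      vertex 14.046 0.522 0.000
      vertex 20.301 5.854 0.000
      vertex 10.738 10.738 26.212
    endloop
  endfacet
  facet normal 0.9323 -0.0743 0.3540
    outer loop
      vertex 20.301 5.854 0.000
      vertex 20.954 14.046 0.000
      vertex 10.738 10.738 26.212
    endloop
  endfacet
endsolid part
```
; perimeter-only toolpath
G21 ; units = mm
G90 ; absolute positioning
G28 ; home
; layer 1
G0 Z4.369
G0 X19.251 Y13.495
G1 X14.808 Y18.707
G1 X7.981 Y19.251
G1 X2.769 Y14.808
G1 X2.225 Y7.981
G1 X6.668 Y2.769
G1 X13.495 Y2.225
G1 X18.707 Y6.668
G1 X19.251 Y13.495
; layer 2
G0 Z8.737
G0 X17.549 Y12.943
G1 X13.994 Y17.113
G1 X8.533 Y17.549
G1 X4.363 Y13.994
G1 X3.927 Y8.533
G1 X7.482 Y4.363
G1 X12.943 Y3.927
G1 X17.113 Y7.482
G1 X17.549 Y12.943
; layer 3
G0 Z13.106
G0 X15.846 Y12.392
G1 X13.180 Y15.519
G1 X9.084 Y15.846
G1 X5.957 Y13.180
G1 X5.630 Y9.084
G1 X8.296 Y5.957
G1 X12.392 Y5.630
G1 X15.519 Y8.296
G1 X15.846 Y12.392
; layer 4
G0 Z17.475
G0 X14.143 Y11.841
G1 X12.366 Y13.926
G1 X9.635 Y14.143
G1 X7.550 Y12.366
G1 X7.333 Y9.635
G1 X9.110 Y7.550
G1 X11.841 Y7.333
G1 X13.926 Y9.110
G1 X14.143 Y11.841
; layer 5
G0 Z21.843
G0 X12.441 Y11.289
G1 X11.552 Y12.332
G1 X10.187 Y12.441
G1 X9.144 Y11.552
G1 X9.035 Y10.187
G1 X9.924 Y9.144
G1 X11.289 Y9.035
G1 X12.332 Y9.924
G1 X12.441 Y11.289
M2 ; end

The solid is a regular 8-sided pyramid, base circumscribed radius ≈ 10.7 mm, apex at z ≈ 26.2 mm. Slicing at Δz = 4.369 mm — 6 equal slices spanning the solid's height, so layer i sits at z = i·h/6 — gives 5 non-empty perimeters. Each is a 8-segment closed polygon; G0 lifts to the layer z and rapids to the start vertex, then G1 traces the edges. The cross-section shrinks linearly with z (the slice at the apex is degenerate and omitted).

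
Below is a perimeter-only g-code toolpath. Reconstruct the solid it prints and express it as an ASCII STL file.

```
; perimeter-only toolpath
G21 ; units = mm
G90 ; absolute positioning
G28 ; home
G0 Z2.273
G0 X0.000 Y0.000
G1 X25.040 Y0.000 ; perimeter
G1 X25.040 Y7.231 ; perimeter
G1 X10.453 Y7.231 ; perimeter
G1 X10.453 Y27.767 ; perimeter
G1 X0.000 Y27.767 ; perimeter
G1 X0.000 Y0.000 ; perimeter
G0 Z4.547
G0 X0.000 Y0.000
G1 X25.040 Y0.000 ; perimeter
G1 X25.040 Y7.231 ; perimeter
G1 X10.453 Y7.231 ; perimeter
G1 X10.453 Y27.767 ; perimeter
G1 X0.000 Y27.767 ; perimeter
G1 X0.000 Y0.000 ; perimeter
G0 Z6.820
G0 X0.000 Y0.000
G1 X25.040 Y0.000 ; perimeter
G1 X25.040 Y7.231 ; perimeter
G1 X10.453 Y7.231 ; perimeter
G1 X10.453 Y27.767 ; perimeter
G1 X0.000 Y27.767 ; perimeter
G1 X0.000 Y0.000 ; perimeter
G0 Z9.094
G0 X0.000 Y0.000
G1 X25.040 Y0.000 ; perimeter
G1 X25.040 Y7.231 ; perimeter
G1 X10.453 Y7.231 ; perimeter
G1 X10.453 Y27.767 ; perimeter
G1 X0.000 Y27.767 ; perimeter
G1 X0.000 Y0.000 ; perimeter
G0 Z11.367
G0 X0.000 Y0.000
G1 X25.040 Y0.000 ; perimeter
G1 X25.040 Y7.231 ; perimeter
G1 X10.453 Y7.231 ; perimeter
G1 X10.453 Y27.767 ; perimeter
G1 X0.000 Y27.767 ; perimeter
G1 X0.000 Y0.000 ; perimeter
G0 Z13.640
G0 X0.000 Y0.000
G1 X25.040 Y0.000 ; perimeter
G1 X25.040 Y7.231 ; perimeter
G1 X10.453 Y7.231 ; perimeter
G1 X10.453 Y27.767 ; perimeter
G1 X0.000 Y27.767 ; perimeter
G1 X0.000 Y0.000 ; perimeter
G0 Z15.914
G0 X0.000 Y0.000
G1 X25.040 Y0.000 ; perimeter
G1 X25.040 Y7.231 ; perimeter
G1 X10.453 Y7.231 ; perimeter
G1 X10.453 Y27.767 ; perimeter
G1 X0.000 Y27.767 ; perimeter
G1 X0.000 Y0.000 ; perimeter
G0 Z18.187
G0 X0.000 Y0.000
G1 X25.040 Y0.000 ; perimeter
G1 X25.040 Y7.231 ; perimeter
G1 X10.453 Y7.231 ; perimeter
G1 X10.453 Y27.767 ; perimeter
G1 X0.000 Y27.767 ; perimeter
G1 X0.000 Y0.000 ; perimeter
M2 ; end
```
solid part
  facet normal 0.0000 0.0000 -1.0000
    outer loop
      vertex 25.040 7.231 0.000
      vertex 25.040 0.000 0.000
      vertex 0.000 0.000 0.000
    endloop
  endfacet
  facet normal 0.0000 0.0000 -1.0000
    outer loop
      vertex 10.453 7.231 0.000
      vertex 25.040 7.231 0.000
      vertex 0.000 0.000 0.000
    endloop
  endfacet
  facet normal 0.0000 0.0000 -1.0000
    outer loop
      vertex 10.453 27.767 0.000
      vertex 10.453 7.231 0.000
      vertex 0.000 0.000 0.000
    endloop
  endfacet
  facet normal 0.0000 0.0000 -1.0000
    outer loop
      vertex 0.000 27.767 0.000
      vertex 10.453 27.767 0.000
      vertex 0.000 0.000 0.000
    endloop
  endfacet
  facet normal 0.0000 0.0000 1.0000
    outer loop
      vertex 0.000 0.000 18.187
      vertex 25.040 0.000 18.187
      vertex 25.040 7.231 18.187
    endloop
  endfacet
  facet normal 0.0000 0.0000 1.0000
    outer loop
      vertex 0.000 0.000 18.187
      vertex 25.040 7.231 18.187
      vertex 10.453 7.231 18.187
    endloop
  endfacet
  facet normal 0.0000 0.0000 1.0000
    outer loop
      vertex 0.000 0.000 18.187
      vertex 10.453 7.231 18.187
      vertex 10.453 27.767 18.187
    endloop
  endfacet
  facet normal 0.0000 0.0000 1.0000
    outer loop
      vertex 0.000 0.000 18.187
      vertex 10.453 27.767 18.187
      vertex 0.000 27.767 18.187
    endloop
  endfacet
  facet normal 0.0000 -1.0000 0.0000
    outer loop
      vertex 0.000 0.000 0.000
      vertex 25.040 0.000 0.000
      vertex 25.040 0.000 18.187
    endloop
  endfacet
  facet normal 0.0000 -1.0000 0.0000
    outer loop
      vertex 0.000 0.000 0.000
      vertex 25.040 0.000 18.187
      vertex 0.000 0.000 18.187
    endloop
  endfacet
  facet normal 1.0000 0.0000 0.0000
    outer loop
      vertex 25.040 0.000 0.000
      vertex 25.040 7.231 0.000
      vertex 25.040 7.231 18.187
    endloop
  endfacet
  facet normal 1.0000 0.0000 0.0000
    outer loop
      vertex 25.040 0.000 0.000
      vertex 25.040 7.231 18.187
      vertex 25.040 0.000 18.187
    endloop
  endfacet
  facet normal 0.0000 1.0000 0.0000
    outer loop
      vertex 25.040 7.231 0.000
      vertex 10.453 7.231 0.000
      vertex 10.453 7.231 18.187
    endloop
  endfacet
  facet normal 0.0000 1.0000 0.0000
    outer loop
      vertex 25.040 7.231 0.000
      vertex 10.453 7.231 18.187
      vertex 25.040 7.231 18.187
    endloop
  endfacet
  facet normal 1.0000 0.0000 0.0000
    outer loop
      vertex 10.453 7.231 0.000
      vertex 10.453 27.767 0.000
      vertex 10.453 27.767 18.187
    endloop
  endfacet
  facet normal 1.0000 0.0000 0.0000
    outer loop
      vertex 10.453 7.231 0.000
      vertex 10.453 27.767 18.187
      vertex 10.453 7.231 18.187
    endloop
  endfacet
  facet normal 0.0000 1.0000 0.0000
    outer loop
      vertex 10.453 27.767 0.000
      vertex 0.000 27.767 0.000
      vertex 0.000 27.767 18.187
    endloop
  endfacet
  facet normal 0.0000 1.0000 0.0000
    outer loop
      vertex 10.453 27.767 0.000
      vertex 0.000 27.767 18.187
      vertex 10.453 27.767 18.187
    endloop
  endfacet
  facet normal -1.0000 0.0000 0.0000
    outer loop
      vertex 0.000 27.767 0.000
      vertex 0.000 0.000 0.000
      vertex 0.000 0.000 18.187
    endloop
  endfacet
  facet normal -1.0000 0.0000 0.0000
    outer loop
      vertex 0.000 27.767 0.000
      vertex 0.000 0.000 18.187
      vertex 0.000 27.767 18.187
    endloop
  endfacet
endsolid part

The G0 Z moves step by Δz≈2.273 mm. Every layer's G1 loop is the same polygon, so the solid is a straight extrusion of it from z=0 to z≈18.2. Closing with flat bottom and top caps and triangulating gives 20 facets — an L-shaped prism: outer 25 × 27.8 mm, arm thicknesses ≈ 7.23 mm (horizontal) and 10.5 mm (vertical), extruded 18.2 mm in z.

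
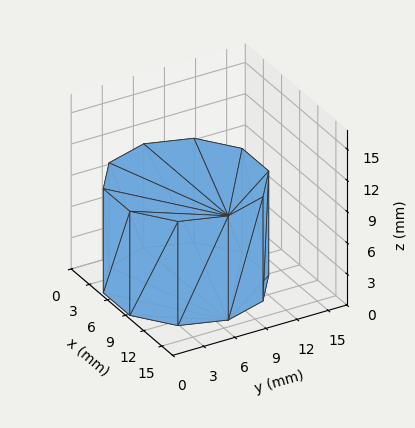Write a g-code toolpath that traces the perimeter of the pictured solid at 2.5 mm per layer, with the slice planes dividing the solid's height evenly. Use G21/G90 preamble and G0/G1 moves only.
Reading the render: the shape is a regular 10-sided prism (a cylinder approximated with 10 flat sides), circumscribed radius ≈ 7 mm, height ≈ 10 mm (dimensions read to the nearest mm from the axis ticks). For the g-code, the solid's height is divided into equal slices at the stated Δz and each level perimeter traced with G1 moves after a G0 lift.

; perimeter-only toolpath
G21 ; units = mm
G90 ; absolute positioning
G28 ; home
; layer 1
G0 Z2.5
G0 X14.0 Y7.0
G1 X12.7 Y11.1
G1 X9.2 Y13.7
G1 X4.8 Y13.7
G1 X1.3 Y11.1
G1 X0.0 Y7.0
G1 X1.3 Y2.9
G1 X4.8 Y0.3
G1 X9.2 Y0.3
G1 X12.7 Y2.9
G1 X14.0 Y7.0
; layer 2
G0 Z5.0
G0 X14.0 Y7.0
G1 X12.7 Y11.1
G1 X9.2 Y13.7
G1 X4.8 Y13.7
G1 X1.3 Y11.1
G1 X0.0 Y7.0
G1 X1.3 Y2.9
G1 X4.8 Y0.3
G1 X9.2 Y0.3
G1 X12.7 Y2.9
G1 X14.0 Y7.0
; layer 3
G0 Z7.5
G0 X14.0 Y7.0
G1 X12.7 Y11.1
G1 X9.2 Y13.7
G1 X4.8 Y13.7
G1 X1.3 Y11.1
G1 X0.0 Y7.0
G1 X1.3 Y2.9
G1 X4.8 Y0.3
G1 X9.2 Y0.3
G1 X12.7 Y2.9
G1 X14.0 Y7.0
; layer 4
G0 Z10.0
G0 X14.0 Y7.0
G1 X12.7 Y11.1
G1 X9.2 Y13.7
G1 X4.8 Y13.7
G1 X1.3 Y11.1
G1 X0.0 Y7.0
G1 X1.3 Y2.9
G1 X4.8 Y0.3
G1 X9.2 Y0.3
G1 X12.7 Y2.9
G1 X14.0 Y7.0
M2 ; end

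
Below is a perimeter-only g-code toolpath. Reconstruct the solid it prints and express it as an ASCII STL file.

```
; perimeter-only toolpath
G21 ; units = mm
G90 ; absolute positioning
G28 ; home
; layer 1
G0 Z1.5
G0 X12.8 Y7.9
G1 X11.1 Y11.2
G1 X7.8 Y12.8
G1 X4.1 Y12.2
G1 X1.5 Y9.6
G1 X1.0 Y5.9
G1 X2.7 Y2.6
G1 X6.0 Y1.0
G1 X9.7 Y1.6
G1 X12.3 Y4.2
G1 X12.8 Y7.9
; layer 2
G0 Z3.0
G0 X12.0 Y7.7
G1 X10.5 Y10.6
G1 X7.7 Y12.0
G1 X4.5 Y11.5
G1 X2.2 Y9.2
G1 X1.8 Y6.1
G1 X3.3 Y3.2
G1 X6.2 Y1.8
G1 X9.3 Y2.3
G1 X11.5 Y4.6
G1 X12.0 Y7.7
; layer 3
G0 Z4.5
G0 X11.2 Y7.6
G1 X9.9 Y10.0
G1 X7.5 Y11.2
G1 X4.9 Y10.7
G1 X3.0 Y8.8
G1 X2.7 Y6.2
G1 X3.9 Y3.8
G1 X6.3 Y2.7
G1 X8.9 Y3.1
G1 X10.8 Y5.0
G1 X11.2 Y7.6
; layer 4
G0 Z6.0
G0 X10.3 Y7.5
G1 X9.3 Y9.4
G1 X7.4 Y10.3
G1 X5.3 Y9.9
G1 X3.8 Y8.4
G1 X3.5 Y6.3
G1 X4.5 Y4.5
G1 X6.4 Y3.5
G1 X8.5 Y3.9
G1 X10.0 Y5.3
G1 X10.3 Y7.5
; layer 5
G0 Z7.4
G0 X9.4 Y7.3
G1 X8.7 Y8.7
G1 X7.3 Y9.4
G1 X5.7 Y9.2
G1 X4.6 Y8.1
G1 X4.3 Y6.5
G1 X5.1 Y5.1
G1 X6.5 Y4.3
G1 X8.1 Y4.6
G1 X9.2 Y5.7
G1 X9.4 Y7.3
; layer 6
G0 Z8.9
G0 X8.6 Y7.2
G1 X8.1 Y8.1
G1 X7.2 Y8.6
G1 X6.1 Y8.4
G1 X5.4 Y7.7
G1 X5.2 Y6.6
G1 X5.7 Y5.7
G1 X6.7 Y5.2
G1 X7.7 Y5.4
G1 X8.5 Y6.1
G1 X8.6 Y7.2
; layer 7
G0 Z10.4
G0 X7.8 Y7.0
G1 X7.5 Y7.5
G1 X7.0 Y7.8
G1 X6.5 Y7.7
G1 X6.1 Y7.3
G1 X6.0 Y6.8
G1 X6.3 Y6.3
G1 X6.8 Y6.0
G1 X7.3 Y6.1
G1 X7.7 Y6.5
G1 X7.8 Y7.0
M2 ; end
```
solid part
  facet normal 0.0000 0.0000 -1.0000
    outer loop
      vertex 7.9 13.7 0.0
      vertex 11.7 11.8 0.0
      vertex 13.7 8.0 0.0
    endloop
  endfacet
  facet normal 0.0000 0.0000 -1.0000
    outer loop
      vertex 3.7 13.0 0.0
      vertex 7.9 13.7 0.0
      vertex 13.7 8.0 0.0
    endloop
  endfacet
  facet normal 0.0000 0.0000 -1.0000
    outer loop
      vertex 0.7 10.0 0.0
      vertex 3.7 13.0 0.0
      vertex 13.7 8.0 0.0
    endloop
  endfacet
  facet normal 0.0000 0.0000 -1.0000
    outer loop
      vertex 0.1 5.8 0.0
      vertex 0.7 10.0 0.0
      vertex 13.7 8.0 0.0
    endloop
  endfacet
  facet normal 0.0000 0.0000 -1.0000
    outer loop
      vertex 2.1 2.0 0.0
      vertex 0.1 5.8 0.0
      vertex 13.7 8.0 0.0
    endloop
  endfacet
  facet normal 0.0000 0.0000 -1.0000
    outer loop
      vertex 5.9 0.1 0.0
      vertex 2.1 2.0 0.0
      vertex 13.7 8.0 0.0
    endloop
  endfacet
  facet normal 0.0000 0.0000 -1.0000
    outer loop
      vertex 10.1 0.8 0.0
      vertex 5.9 0.1 0.0
      vertex 13.7 8.0 0.0
    endloop
  endfacet
  facet normal 0.0000 0.0000 -1.0000
    outer loop
      vertex 13.1 3.8 0.0
      vertex 10.1 0.8 0.0
      vertex 13.7 8.0 0.0
    endloop
  endfacet
  facet normal 0.7758 0.4083 0.4811
    outer loop
      vertex 13.7 8.0 0.0
      vertex 11.7 11.8 0.0
      vertex 6.9 6.9 11.9
    endloop
  endfacet
  facet normal 0.3921 0.7841 0.4810
    outer loop
      vertex 11.7 11.8 0.0
      vertex 7.9 13.7 0.0
      vertex 6.9 6.9 11.9
    endloop
  endfacet
  facet normal -0.1441 0.8644 0.4818
    outer loop
      vertex 7.9 13.7 0.0
      vertex 3.7 13.0 0.0
      vertex 6.9 6.9 11.9
    endloop
  endfacet
  facet normal -0.6189 0.6189 0.4837
    outer loop
      vertex 3.7 13.0 0.0
      vertex 0.7 10.0 0.0
      vertex 6.9 6.9 11.9
    endloop
  endfacet
  facet normal -0.8665 0.1238 0.4837
    outer loop
      vertex 0.7 10.0 0.0
      vertex 0.1 5.8 0.0
      vertex 6.9 6.9 11.9
    endloop
  endfacet
  facet normal -0.7758 -0.4083 0.4811
    outer loop
      vertex 0.1 5.8 0.0
      vertex 2.1 2.0 0.0
      vertex 6.9 6.9 11.9
    endloop
  endfacet
  facet normal -0.3921 -0.7841 0.4810
    outer loop
      vertex 2.1 2.0 0.0
      vertex 5.9 0.1 0.0
      vertex 6.9 6.9 11.9
    endloop
  endfacet
  facet normal 0.1441 -0.8644 0.4818
    outer loop
      vertex 5.9 0.1 0.0
      vertex 10.1 0.8 0.0
      vertex 6.9 6.9 11.9
    endloop
  endfacet
  facet normal 0.6189 -0.6189 0.4837
    outer loop
      vertex 10.1 0.8 0.0
      vertex 13.1 3.8 0.0
      vertex 6.9 6.9 11.9
    endloop
  endfacet
  facet normal 0.8665 -0.1238 0.4837
    outer loop
      vertex 13.1 3.8 0.0
      vertex 13.7 8.0 0.0
      vertex 6.9 6.9 11.9
    endloop
  endfacet
endsolid part

The G0 Z moves step by Δz≈1.5 mm. The G1 loops shrink linearly with z, so the solid tapers from its base footprint up to z≈11.9. Closing with a flat bottom cap and the tapered top and triangulating gives 18 facets — a regular 10-sided pyramid, base circumscribed radius ≈ 6.9 mm, apex at z ≈ 11.9 mm.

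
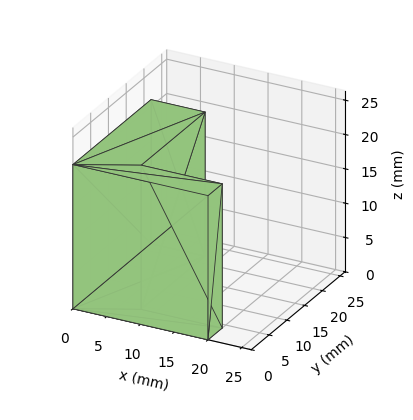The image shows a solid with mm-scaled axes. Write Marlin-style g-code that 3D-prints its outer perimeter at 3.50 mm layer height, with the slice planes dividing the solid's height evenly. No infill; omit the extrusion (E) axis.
Reading the render: the shape is an L-shaped prism: outer 20 × 22 mm, arm thicknesses ≈ 4 mm (horizontal) and 8 mm (vertical), extruded 21 mm in z (dimensions read to the nearest mm from the axis ticks). For the g-code, the solid's height is divided into equal slices at the stated Δz and each level perimeter traced with G1 moves after a G0 lift.

; perimeter-only toolpath
G21 ; units = mm
G90 ; absolute positioning
G28 ; home
; layer 1
G0 Z3.50
G0 X0.00 Y0.00
G1 X20.00 Y0.00
G1 X20.00 Y4.00
G1 X8.00 Y4.00
G1 X8.00 Y22.00
G1 X0.00 Y22.00
G1 X0.00 Y0.00
; layer 2
G0 Z7.00
G0 X0.00 Y0.00
G1 X20.00 Y0.00
G1 X20.00 Y4.00
G1 X8.00 Y4.00
G1 X8.00 Y22.00
G1 X0.00 Y22.00
G1 X0.00 Y0.00
; layer 3
G0 Z10.50
G0 X0.00 Y0.00
G1 X20.00 Y0.00
G1 X20.00 Y4.00
G1 X8.00 Y4.00
G1 X8.00 Y22.00
G1 X0.00 Y22.00
G1 X0.00 Y0.00
; layer 4
G0 Z14.00
G0 X0.00 Y0.00
G1 X20.00 Y0.00
G1 X20.00 Y4.00
G1 X8.00 Y4.00
G1 X8.00 Y22.00
G1 X0.00 Y22.00
G1 X0.00 Y0.00
; layer 5
G0 Z17.50
G0 X0.00 Y0.00
G1 X20.00 Y0.00
G1 X20.00 Y4.00
G1 X8.00 Y4.00
G1 X8.00 Y22.00
G1 X0.00 Y22.00
G1 X0.00 Y0.00
; layer 6
G0 Z21.00
G0 X0.00 Y0.00
G1 X20.00 Y0.00
G1 X20.00 Y4.00
G1 X8.00 Y4.00
G1 X8.00 Y22.00
G1 X0.00 Y22.00
G1 X0.00 Y0.00
M2 ; end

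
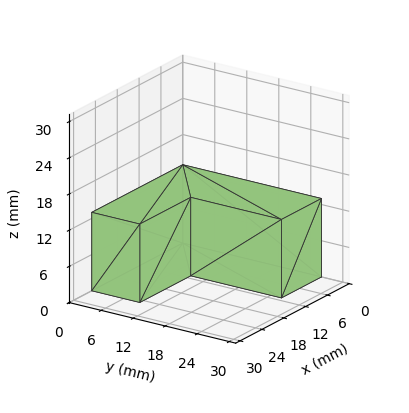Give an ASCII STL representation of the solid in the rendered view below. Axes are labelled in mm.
Reading the render: the shape is an L-shaped prism: outer 25 × 26 mm, arm thicknesses ≈ 9 mm (horizontal) and 11 mm (vertical), extruded 13 mm in z (dimensions read to the nearest mm from the axis ticks). For the STL, each face is triangulated and given an outward normal.

solid part
  facet normal 0.0000 0.0000 -1.0000
    outer loop
      vertex 25.0 9.0 0.0
      vertex 25.0 0.0 0.0
      vertex 0.0 0.0 0.0
    endloop
  endfacet
  facet normal 0.0000 0.0000 -1.0000
    outer loop
      vertex 11.0 9.0 0.0
      vertex 25.0 9.0 0.0
      vertex 0.0 0.0 0.0
    endloop
  endfacet
  facet normal 0.0000 0.0000 -1.0000
    outer loop
      vertex 11.0 26.0 0.0
      vertex 11.0 9.0 0.0
      vertex 0.0 0.0 0.0
    endloop
  endfacet
  facet normal 0.0000 0.0000 -1.0000
    outer loop
      vertex 0.0 26.0 0.0
      vertex 11.0 26.0 0.0
      vertex 0.0 0.0 0.0
    endloop
  endfacet
  facet normal 0.0000 0.0000 1.0000
    outer loop
      vertex 0.0 0.0 13.0
      vertex 25.0 0.0 13.0
      vertex 25.0 9.0 13.0
    endloop
  endfacet
  facet normal 0.0000 0.0000 1.0000
    outer loop
      vertex 0.0 0.0 13.0
      vertex 25.0 9.0 13.0
      vertex 11.0 9.0 13.0
    endloop
  endfacet
  facet normal 0.0000 0.0000 1.0000
    outer loop
      vertex 0.0 0.0 13.0
      vertex 11.0 9.0 13.0
      vertex 11.0 26.0 13.0
    endloop
  endfacet
  facet normal 0.0000 0.0000 1.0000
    outer loop
      vertex 0.0 0.0 13.0
      vertex 11.0 26.0 13.0
      vertex 0.0 26.0 13.0
    endloop
  endfacet
  facet normal 0.0000 -1.0000 0.0000
    outer loop
      vertex 0.0 0.0 0.0
      vertex 25.0 0.0 0.0
      vertex 25.0 0.0 13.0
    endloop
  endfacet
  facet normal 0.0000 -1.0000 0.0000
    outer loop
      vertex 0.0 0.0 0.0
      vertex 25.0 0.0 13.0
      vertex 0.0 0.0 13.0
    endloop
  endfacet
  facet normal 1.0000 0.0000 0.0000
    outer loop
      vertex 25.0 0.0 0.0
      vertex 25.0 9.0 0.0
      vertex 25.0 9.0 13.0
    endloop
  endfacet
  facet normal 1.0000 0.0000 0.0000
    outer loop
      vertex 25.0 0.0 0.0
      vertex 25.0 9.0 13.0
      vertex 25.0 0.0 13.0
    endloop
  endfacet
  facet normal 0.0000 1.0000 0.0000
    outer loop
      vertex 25.0 9.0 0.0
      vertex 11.0 9.0 0.0
      vertex 11.0 9.0 13.0
    endloop
  endfacet
  facet normal 0.0000 1.0000 0.0000
    outer loop
      vertex 25.0 9.0 0.0
      vertex 11.0 9.0 13.0
      vertex 25.0 9.0 13.0
    endloop
  endfacet
  facet normal 1.0000 0.0000 0.0000
    outer loop
      vertex 11.0 9.0 0.0
      vertex 11.0 26.0 0.0
      vertex 11.0 26.0 13.0
    endloop
  endfacet
  facet normal 1.0000 0.0000 0.0000
    outer loop
      vertex 11.0 9.0 0.0
      vertex 11.0 26.0 13.0
      vertex 11.0 9.0 13.0
    endloop
  endfacet
  facet normal 0.0000 1.0000 0.0000
    outer loop
      vertex 11.0 26.0 0.0
      vertex 0.0 26.0 0.0
      vertex 0.0 26.0 13.0
    endloop
  endfacet
  facet normal 0.0000 1.0000 0.0000
    outer loop
      vertex 11.0 26.0 0.0
      vertex 0.0 26.0 13.0
      vertex 11.0 26.0 13.0
    endloop
  endfacet
  facet normal -1.0000 0.0000 0.0000
    outer loop
      vertex 0.0 26.0 0.0
      vertex 0.0 0.0 0.0
      vertex 0.0 0.0 13.0
    endloop
  endfacet
  facet normal -1.0000 0.0000 0.0000
    outer loop
      vertex 0.0 26.0 0.0
      vertex 0.0 0.0 13.0
      vertex 0.0 26.0 13.0
    endloop
  endfacet
endsolid part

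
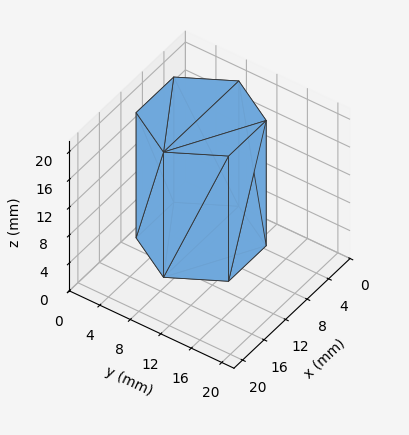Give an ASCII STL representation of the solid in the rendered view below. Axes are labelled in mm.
Reading the render: the shape is a regular 6-sided prism (a cylinder approximated with 6 flat sides), circumscribed radius ≈ 7 mm, height ≈ 18 mm (dimensions read to the nearest mm from the axis ticks). For the STL, each face is triangulated and given an outward normal.

solid part
  facet normal 0.0000 0.0000 -1.0000
    outer loop
      vertex 3.500 13.062 0.000
      vertex 10.500 13.062 0.000
      vertex 14.000 7.000 0.000
    endloop
  endfacet
  facet normal 0.0000 0.0000 -1.0000
    outer loop
      vertex 0.000 7.000 0.000
      vertex 3.500 13.062 0.000
      vertex 14.000 7.000 0.000
    endloop
  endfacet
  facet normal 0.0000 0.0000 -1.0000
    outer loop
      vertex 3.500 0.938 0.000
      vertex 0.000 7.000 0.000
      vertex 14.000 7.000 0.000
    endloop
  endfacet
  facet normal 0.0000 0.0000 -1.0000
    outer loop
      vertex 10.500 0.938 0.000
      vertex 3.500 0.938 0.000
      vertex 14.000 7.000 0.000
    endloop
  endfacet
  facet normal 0.0000 0.0000 1.0000
    outer loop
      vertex 14.000 7.000 18.000
      vertex 10.500 13.062 18.000
      vertex 3.500 13.062 18.000
    endloop
  endfacet
  facet normal 0.0000 0.0000 1.0000
    outer loop
      vertex 14.000 7.000 18.000
      vertex 3.500 13.062 18.000
      vertex 0.000 7.000 18.000
    endloop
  endfacet
  facet normal 0.0000 0.0000 1.0000
    outer loop
      vertex 14.000 7.000 18.000
      vertex 0.000 7.000 18.000
      vertex 3.500 0.938 18.000
    endloop
  endfacet
  facet normal 0.0000 0.0000 1.0000
    outer loop
      vertex 14.000 7.000 18.000
      vertex 3.500 0.938 18.000
      vertex 10.500 0.938 18.000
    endloop
  endfacet
  facet normal 0.8660 0.5000 0.0000
    outer loop
      vertex 14.000 7.000 0.000
      vertex 10.500 13.062 0.000
      vertex 10.500 13.062 18.000
    endloop
  endfacet
  facet normal 0.8660 0.5000 0.0000
    outer loop
      vertex 14.000 7.000 0.000
      vertex 10.500 13.062 18.000
      vertex 14.000 7.000 18.000
    endloop
  endfacet
  facet normal 0.0000 1.0000 0.0000
    outer loop
      vertex 10.500 13.062 0.000
      vertex 3.500 13.062 0.000
      vertex 3.500 13.062 18.000
    endloop
  endfacet
  facet normal 0.0000 1.0000 0.0000
    outer loop
      vertex 10.500 13.062 0.000
      vertex 3.500 13.062 18.000
      vertex 10.500 13.062 18.000
    endloop
  endfacet
  facet normal -0.8660 0.5000 0.0000
    outer loop
      vertex 3.500 13.062 0.000
      vertex 0.000 7.000 0.000
      vertex 0.000 7.000 18.000
    endloop
  endfacet
  facet normal -0.8660 0.5000 0.0000
    outer loop
      vertex 3.500 13.062 0.000
      vertex 0.000 7.000 18.000
      vertex 3.500 13.062 18.000
    endloop
  endfacet
  facet normal -0.8660 -0.5000 0.0000
    outer loop
      vertex 0.000 7.000 0.000
      vertex 3.500 0.938 0.000
      vertex 3.500 0.938 18.000
    endloop
  endfacet
  facet normal -0.8660 -0.5000 0.0000
    outer loop
      vertex 0.000 7.000 0.000
      vertex 3.500 0.938 18.000
      vertex 0.000 7.000 18.000
    endloop
  endfacet
  facet normal 0.0000 -1.0000 0.0000
    outer loop
      vertex 3.500 0.938 0.000
      vertex 10.500 0.938 0.000
      vertex 10.500 0.938 18.000
    endloop
  endfacet
  facet normal 0.0000 -1.0000 0.0000
    outer loop
      vertex 3.500 0.938 0.000
      vertex 10.500 0.938 18.000
      vertex 3.500 0.938 18.000
    endloop
  endfacet
  facet normal 0.8660 -0.5000 0.0000
    outer loop
      vertex 10.500 0.938 0.000
      vertex 14.000 7.000 0.000
      vertex 14.000 7.000 18.000
    endloop
  endfacet
  facet normal 0.8660 -0.5000 0.0000
    outer loop
      vertex 10.500 0.938 0.000
      vertex 14.000 7.000 18.000
      vertex 10.500 0.938 18.000
    endloop
  endfacet
endsolid part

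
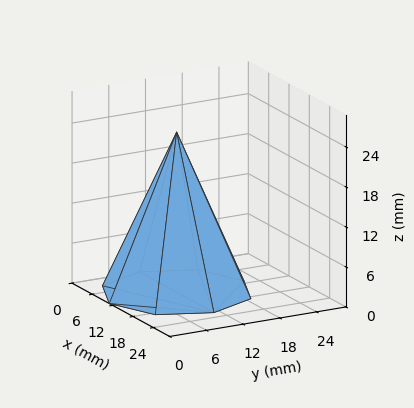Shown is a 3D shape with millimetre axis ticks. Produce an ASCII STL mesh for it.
Reading the render: the shape is a regular 8-sided pyramid, base circumscribed radius ≈ 11 mm, apex at z ≈ 24 mm (dimensions read to the nearest mm from the axis ticks). For the STL, each face is triangulated and given an outward normal.

solid part
  facet normal 0.0000 0.0000 -1.0000
    outer loop
      vertex 11.0 22.0 0.0
      vertex 18.8 18.8 0.0
      vertex 22.0 11.0 0.0
    endloop
  endfacet
  facet normal 0.0000 0.0000 -1.0000
    outer loop
      vertex 3.2 18.8 0.0
      vertex 11.0 22.0 0.0
      vertex 22.0 11.0 0.0
    endloop
  endfacet
  facet normal 0.0000 0.0000 -1.0000
    outer loop
      vertex 0.0 11.0 0.0
      vertex 3.2 18.8 0.0
      vertex 22.0 11.0 0.0
    endloop
  endfacet
  facet normal 0.0000 0.0000 -1.0000
    outer loop
      vertex 3.2 3.2 0.0
      vertex 0.0 11.0 0.0
      vertex 22.0 11.0 0.0
    endloop
  endfacet
  facet normal 0.0000 0.0000 -1.0000
    outer loop
      vertex 11.0 0.0 0.0
      vertex 3.2 3.2 0.0
      vertex 22.0 11.0 0.0
    endloop
  endfacet
  facet normal 0.0000 0.0000 -1.0000
    outer loop
      vertex 18.8 3.2 0.0
      vertex 11.0 0.0 0.0
      vertex 22.0 11.0 0.0
    endloop
  endfacet
  facet normal 0.8518 0.3494 0.3904
    outer loop
      vertex 22.0 11.0 0.0
      vertex 18.8 18.8 0.0
      vertex 11.0 11.0 24.0
    endloop
  endfacet
  facet normal 0.3494 0.8518 0.3904
    outer loop
      vertex 18.8 18.8 0.0
      vertex 11.0 22.0 0.0
      vertex 11.0 11.0 24.0
    endloop
  endfacet
  facet normal -0.3494 0.8518 0.3904
    outer loop
      vertex 11.0 22.0 0.0
      vertex 3.2 18.8 0.0
      vertex 11.0 11.0 24.0
    endloop
  endfacet
  facet normal -0.8518 0.3494 0.3904
    outer loop
      vertex 3.2 18.8 0.0
      vertex 0.0 11.0 0.0
      vertex 11.0 11.0 24.0
    endloop
  endfacet
  facet normal -0.8518 -0.3494 0.3904
    outer loop
      vertex 0.0 11.0 0.0
      vertex 3.2 3.2 0.0
      vertex 11.0 11.0 24.0
    endloop
  endfacet
  facet normal -0.3494 -0.8518 0.3904
    outer loop
      vertex 3.2 3.2 0.0
      vertex 11.0 0.0 0.0
      vertex 11.0 11.0 24.0
    endloop
  endfacet
  facet normal 0.3494 -0.8518 0.3904
    outer loop
      vertex 11.0 0.0 0.0
      vertex 18.8 3.2 0.0
      vertex 11.0 11.0 24.0
    endloop
  endfacet
  facet normal 0.8518 -0.3494 0.3904
    outer loop
      vertex 18.8 3.2 0.0
      vertex 22.0 11.0 0.0
      vertex 11.0 11.0 24.0
    endloop
  endfacet
endsolid part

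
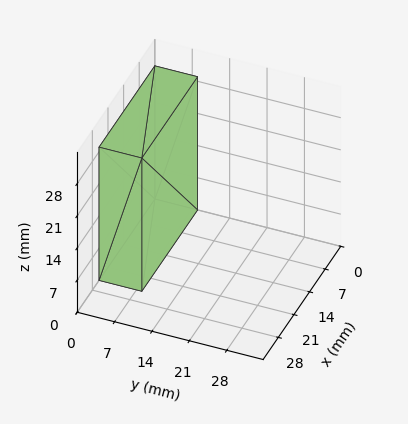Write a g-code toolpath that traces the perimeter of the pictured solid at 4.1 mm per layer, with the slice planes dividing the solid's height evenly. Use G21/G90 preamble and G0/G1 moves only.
Reading the render: the shape is a rectangular box, roughly 25 × 8 mm footprint and 29 mm tall (dimensions read to the nearest mm from the axis ticks). For the g-code, the solid's height is divided into equal slices at the stated Δz and each level perimeter traced with G1 moves after a G0 lift.

; perimeter-only toolpath
G21 ; units = mm
G90 ; absolute positioning
G28 ; home
; layer 1
G0 Z4.1
G0 X0.0 Y0.0
G1 X25.0 Y0.0
G1 X25.0 Y8.0
G1 X0.0 Y8.0
G1 X0.0 Y0.0
; layer 2
G0 Z8.3
G0 X0.0 Y0.0
G1 X25.0 Y0.0
G1 X25.0 Y8.0
G1 X0.0 Y8.0
G1 X0.0 Y0.0
; layer 3
G0 Z12.4
G0 X0.0 Y0.0
G1 X25.0 Y0.0
G1 X25.0 Y8.0
G1 X0.0 Y8.0
G1 X0.0 Y0.0
; layer 4
G0 Z16.6
G0 X0.0 Y0.0
G1 X25.0 Y0.0
G1 X25.0 Y8.0
G1 X0.0 Y8.0
G1 X0.0 Y0.0
; layer 5
G0 Z20.7
G0 X0.0 Y0.0
G1 X25.0 Y0.0
G1 X25.0 Y8.0
G1 X0.0 Y8.0
G1 X0.0 Y0.0
; layer 6
G0 Z24.9
G0 X0.0 Y0.0
G1 X25.0 Y0.0
G1 X25.0 Y8.0
G1 X0.0 Y8.0
G1 X0.0 Y0.0
; layer 7
G0 Z29.0
G0 X0.0 Y0.0
G1 X25.0 Y0.0
G1 X25.0 Y8.0
G1 X0.0 Y8.0
G1 X0.0 Y0.0
M2 ; end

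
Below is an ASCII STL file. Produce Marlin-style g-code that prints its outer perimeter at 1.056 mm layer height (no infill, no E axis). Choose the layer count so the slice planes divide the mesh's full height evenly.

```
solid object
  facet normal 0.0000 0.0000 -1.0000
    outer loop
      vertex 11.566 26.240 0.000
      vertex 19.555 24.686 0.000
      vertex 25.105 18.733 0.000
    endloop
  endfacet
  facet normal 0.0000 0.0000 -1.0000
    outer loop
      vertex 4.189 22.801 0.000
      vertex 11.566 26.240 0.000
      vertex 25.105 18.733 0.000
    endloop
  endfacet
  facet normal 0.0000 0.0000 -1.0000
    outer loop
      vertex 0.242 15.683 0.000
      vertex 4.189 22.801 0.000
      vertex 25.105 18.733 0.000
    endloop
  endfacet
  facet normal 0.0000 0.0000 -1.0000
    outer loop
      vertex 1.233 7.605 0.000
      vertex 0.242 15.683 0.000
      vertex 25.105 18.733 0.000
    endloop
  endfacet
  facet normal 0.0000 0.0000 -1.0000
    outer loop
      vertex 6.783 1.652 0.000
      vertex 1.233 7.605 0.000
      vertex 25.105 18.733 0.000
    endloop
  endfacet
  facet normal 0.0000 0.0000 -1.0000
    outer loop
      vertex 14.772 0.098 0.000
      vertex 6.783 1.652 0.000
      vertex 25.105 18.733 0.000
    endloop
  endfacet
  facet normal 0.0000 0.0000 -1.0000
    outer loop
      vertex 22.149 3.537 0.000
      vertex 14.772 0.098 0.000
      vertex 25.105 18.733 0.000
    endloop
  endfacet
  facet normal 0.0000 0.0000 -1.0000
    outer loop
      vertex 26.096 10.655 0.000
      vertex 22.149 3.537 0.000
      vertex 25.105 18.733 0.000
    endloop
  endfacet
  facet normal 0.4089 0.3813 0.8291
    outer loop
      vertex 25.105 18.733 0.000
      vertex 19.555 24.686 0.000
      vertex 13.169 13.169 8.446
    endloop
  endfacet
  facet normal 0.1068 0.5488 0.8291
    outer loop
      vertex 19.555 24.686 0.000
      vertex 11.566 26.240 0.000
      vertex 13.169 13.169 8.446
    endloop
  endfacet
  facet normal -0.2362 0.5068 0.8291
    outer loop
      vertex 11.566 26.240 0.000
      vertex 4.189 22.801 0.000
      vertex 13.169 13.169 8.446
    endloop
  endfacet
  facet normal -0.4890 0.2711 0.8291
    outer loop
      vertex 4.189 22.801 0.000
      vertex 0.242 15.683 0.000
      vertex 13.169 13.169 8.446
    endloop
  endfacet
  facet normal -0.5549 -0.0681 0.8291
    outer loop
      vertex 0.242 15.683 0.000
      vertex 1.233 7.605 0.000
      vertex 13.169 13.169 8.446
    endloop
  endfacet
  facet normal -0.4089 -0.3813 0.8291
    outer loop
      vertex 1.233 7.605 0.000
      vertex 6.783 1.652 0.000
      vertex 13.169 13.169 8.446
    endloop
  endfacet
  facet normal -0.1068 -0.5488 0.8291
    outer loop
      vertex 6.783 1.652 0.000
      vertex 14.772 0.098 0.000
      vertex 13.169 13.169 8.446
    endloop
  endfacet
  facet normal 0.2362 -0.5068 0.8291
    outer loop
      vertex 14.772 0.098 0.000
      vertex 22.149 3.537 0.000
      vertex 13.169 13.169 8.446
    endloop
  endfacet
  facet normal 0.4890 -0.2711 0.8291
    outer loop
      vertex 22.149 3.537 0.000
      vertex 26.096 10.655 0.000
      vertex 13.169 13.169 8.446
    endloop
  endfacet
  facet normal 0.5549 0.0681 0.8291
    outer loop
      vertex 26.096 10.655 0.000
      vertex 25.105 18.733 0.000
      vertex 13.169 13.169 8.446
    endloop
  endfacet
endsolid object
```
; perimeter-only toolpath
G21 ; units = mm
G90 ; absolute positioning
G28 ; home
; layer 1
G0 Z1.056
G0 X23.613 Y18.038
G1 X18.757 Y23.246
G1 X11.766 Y24.606
G1 X5.312 Y21.597
G1 X1.858 Y15.369
G1 X2.725 Y8.300
G1 X7.581 Y3.092
G1 X14.572 Y1.732
G1 X21.027 Y4.741
G1 X24.480 Y10.969
G1 X23.613 Y18.038
; layer 2
G0 Z2.111
G0 X22.121 Y17.342
G1 X17.959 Y21.807
G1 X11.967 Y22.972
G1 X6.434 Y20.393
G1 X3.474 Y15.055
G1 X4.217 Y8.996
G1 X8.380 Y4.531
G1 X14.371 Y3.366
G1 X19.904 Y5.945
G1 X22.864 Y11.284
G1 X22.121 Y17.342
; layer 3
G0 Z3.167
G0 X20.629 Y16.647
G1 X17.160 Y20.367
G1 X12.167 Y21.338
G1 X7.557 Y19.189
G1 X5.090 Y14.740
G1 X5.709 Y9.692
G1 X9.178 Y5.971
G1 X14.171 Y5.000
G1 X18.782 Y7.149
G1 X21.248 Y11.598
G1 X20.629 Y16.647
; layer 4
G0 Z4.223
G0 X19.137 Y15.951
G1 X16.362 Y18.928
G1 X12.367 Y19.704
G1 X8.679 Y17.985
G1 X6.706 Y14.426
G1 X7.201 Y10.387
G1 X9.976 Y7.410
G1 X13.971 Y6.634
G1 X17.659 Y8.353
G1 X19.633 Y11.912
G1 X19.137 Y15.951
; layer 5
G0 Z5.279
G0 X17.645 Y15.255
G1 X15.564 Y17.488
G1 X12.568 Y18.071
G1 X9.802 Y16.781
G1 X8.321 Y14.112
G1 X8.693 Y11.082
G1 X10.774 Y8.850
G1 X13.770 Y8.267
G1 X16.537 Y9.557
G1 X18.017 Y12.226
G1 X17.645 Y15.255
; layer 6
G0 Z6.335
G0 X16.153 Y14.560
G1 X14.766 Y16.048
G1 X12.768 Y16.437
G1 X10.924 Y15.577
G1 X9.937 Y13.798
G1 X10.185 Y11.778
G1 X11.573 Y10.290
G1 X13.570 Y9.901
G1 X15.414 Y10.761
G1 X16.401 Y12.541
G1 X16.153 Y14.560
; layer 7
G0 Z7.390
G0 X14.661 Y13.865
G1 X13.967 Y14.609
G1 X12.969 Y14.803
G1 X12.047 Y14.373
G1 X11.553 Y13.483
G1 X11.677 Y12.474
G1 X12.371 Y11.729
G1 X13.369 Y11.535
G1 X14.292 Y11.965
G1 X14.785 Y12.855
G1 X14.661 Y13.865
M2 ; end

The solid is a regular 10-sided pyramid, base circumscribed radius ≈ 13.2 mm, apex at z ≈ 8.45 mm. Slicing at Δz = 1.056 mm — 8 equal slices spanning the solid's height, so layer i sits at z = i·h/8 — gives 7 non-empty perimeters. Each is a 10-segment closed polygon; G0 lifts to the layer z and rapids to the start vertex, then G1 traces the edges. The cross-section shrinks linearly with z (the slice at the apex is degenerate and omitted).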